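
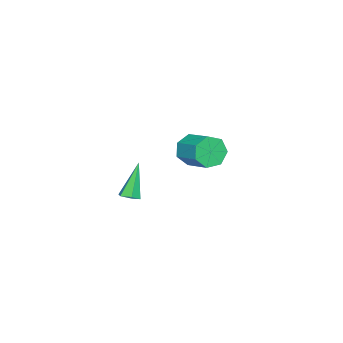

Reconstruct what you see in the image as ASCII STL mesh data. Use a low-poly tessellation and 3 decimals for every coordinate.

solid 
facet normal 0.481 -0.001 -0.877
outer loop
vertex 4.243 1.371 2.491
vertex 3.793 1.618 2.244
vertex 4.206 1.94 2.47
endloop
endfacet
facet normal 0.740 0.073 0.668
outer loop
vertex 4.243 1.371 2.491
vertex 4.206 1.94 2.47
vertex 2.787 1.622 4.076
endloop
endfacet
facet normal 0.481 -0.002 -0.877
outer loop
vertex 4.206 1.94 2.47
vertex 3.793 1.618 2.244
vertex 3.755 2.187 2.222
endloop
endfacet
facet normal 0.259 0.878 0.403
outer loop
vertex 4.206 1.94 2.47
vertex 3.755 2.187 2.222
vertex 2.787 1.622 4.076
endloop
endfacet
facet normal 0.481 -0.002 -0.877
outer loop
vertex 3.755 2.187 2.222
vertex 3.793 1.618 2.244
vertex 3.342 1.865 1.996
endloop
endfacet
facet normal -0.592 0.804 -0.064
outer loop
vertex 3.755 2.187 2.222
vertex 3.342 1.865 1.996
vertex 2.787 1.622 4.076
endloop
endfacet
facet normal 0.481 -0.002 -0.877
outer loop
vertex 3.342 1.865 1.996
vertex 3.793 1.618 2.244
vertex 3.38 1.297 2.018
endloop
endfacet
facet normal -0.961 -0.075 -0.265
outer loop
vertex 3.342 1.865 1.996
vertex 3.38 1.297 2.018
vertex 2.787 1.622 4.076
endloop
endfacet
facet normal 0.481 -0.001 -0.877
outer loop
vertex 3.38 1.297 2.018
vertex 3.793 1.618 2.244
vertex 3.83 1.05 2.265
endloop
endfacet
facet normal -0.481 -0.877 -0.000
outer loop
vertex 3.38 1.297 2.018
vertex 3.83 1.05 2.265
vertex 2.787 1.622 4.076
endloop
endfacet
facet normal 0.481 -0.001 -0.877
outer loop
vertex 3.83 1.05 2.265
vertex 3.793 1.618 2.244
vertex 4.243 1.371 2.491
endloop
endfacet
facet normal 0.369 -0.804 0.467
outer loop
vertex 3.83 1.05 2.265
vertex 4.243 1.371 2.491
vertex 2.787 1.622 4.076
endloop
endfacet
facet normal -0.453 -0.809 -0.375
outer loop
vertex -2.62 1.637 0.77
vertex -3.213 1.59 1.586
vertex -3.373 2.082 0.719
endloop
endfacet
facet normal 0.238 0.296 -0.925
outer loop
vertex -2.62 1.637 0.77
vertex -3.373 2.082 0.719
vertex -1.814 3.077 1.438
endloop
endfacet
facet normal 0.237 0.296 -0.925
outer loop
vertex -1.814 3.077 1.438
vertex -3.373 2.082 0.719
vertex -2.568 3.522 1.387
endloop
endfacet
facet normal 0.452 0.809 0.375
outer loop
vertex -1.814 3.077 1.438
vertex -2.568 3.522 1.387
vertex -2.407 3.03 2.254
endloop
endfacet
facet normal -0.453 -0.809 -0.375
outer loop
vertex -3.373 2.082 0.719
vertex -3.213 1.59 1.586
vertex -4.006 2.157 1.321
endloop
endfacet
facet normal -0.523 0.582 -0.623
outer loop
vertex -3.373 2.082 0.719
vertex -4.006 2.157 1.321
vertex -2.568 3.522 1.387
endloop
endfacet
facet normal -0.524 0.582 -0.622
outer loop
vertex -2.568 3.522 1.387
vertex -4.006 2.157 1.321
vertex -3.2 3.597 1.989
endloop
endfacet
facet normal 0.453 0.809 0.375
outer loop
vertex -2.568 3.522 1.387
vertex -3.2 3.597 1.989
vertex -2.407 3.03 2.254
endloop
endfacet
facet normal -0.453 -0.809 -0.375
outer loop
vertex -4.006 2.157 1.321
vertex -3.213 1.59 1.586
vertex -4.041 1.805 2.122
endloop
endfacet
facet normal -0.891 0.429 0.150
outer loop
vertex -4.006 2.157 1.321
vertex -4.041 1.805 2.122
vertex -3.2 3.597 1.989
endloop
endfacet
facet normal -0.891 0.429 0.149
outer loop
vertex -3.2 3.597 1.989
vertex -4.041 1.805 2.122
vertex -3.236 3.244 2.79
endloop
endfacet
facet normal 0.452 0.808 0.377
outer loop
vertex -3.2 3.597 1.989
vertex -3.236 3.244 2.79
vertex -2.407 3.03 2.254
endloop
endfacet
facet normal -0.453 -0.809 -0.375
outer loop
vertex -4.041 1.805 2.122
vertex -3.213 1.59 1.586
vertex -3.453 1.291 2.52
endloop
endfacet
facet normal -0.587 -0.046 0.808
outer loop
vertex -4.041 1.805 2.122
vertex -3.453 1.291 2.52
vertex -3.236 3.244 2.79
endloop
endfacet
facet normal -0.587 -0.047 0.808
outer loop
vertex -3.236 3.244 2.79
vertex -3.453 1.291 2.52
vertex -2.647 2.731 3.188
endloop
endfacet
facet normal 0.452 0.810 0.375
outer loop
vertex -3.236 3.244 2.79
vertex -2.647 2.731 3.188
vertex -2.407 3.03 2.254
endloop
endfacet
facet normal -0.452 -0.809 -0.375
outer loop
vertex -3.453 1.291 2.52
vertex -3.213 1.59 1.586
vertex -2.684 1.003 2.215
endloop
endfacet
facet normal 0.158 -0.487 0.859
outer loop
vertex -3.453 1.291 2.52
vertex -2.684 1.003 2.215
vertex -2.647 2.731 3.188
endloop
endfacet
facet normal 0.158 -0.487 0.859
outer loop
vertex -2.647 2.731 3.188
vertex -2.684 1.003 2.215
vertex -1.878 2.443 2.883
endloop
endfacet
facet normal 0.452 0.809 0.375
outer loop
vertex -2.647 2.731 3.188
vertex -1.878 2.443 2.883
vertex -2.407 3.03 2.254
endloop
endfacet
facet normal -0.452 -0.809 -0.375
outer loop
vertex -2.684 1.003 2.215
vertex -3.213 1.59 1.586
vertex -2.313 1.157 1.436
endloop
endfacet
facet normal 0.785 -0.561 0.263
outer loop
vertex -2.684 1.003 2.215
vertex -2.313 1.157 1.436
vertex -1.878 2.443 2.883
endloop
endfacet
facet normal 0.785 -0.561 0.262
outer loop
vertex -1.878 2.443 2.883
vertex -2.313 1.157 1.436
vertex -1.508 2.597 2.104
endloop
endfacet
facet normal 0.452 0.809 0.375
outer loop
vertex -1.878 2.443 2.883
vertex -1.508 2.597 2.104
vertex -2.407 3.03 2.254
endloop
endfacet
facet normal -0.452 -0.809 -0.375
outer loop
vertex -2.313 1.157 1.436
vertex -3.213 1.59 1.586
vertex -2.62 1.637 0.77
endloop
endfacet
facet normal 0.820 -0.212 -0.531
outer loop
vertex -2.313 1.157 1.436
vertex -2.62 1.637 0.77
vertex -1.508 2.597 2.104
endloop
endfacet
facet normal 0.820 -0.213 -0.531
outer loop
vertex -1.508 2.597 2.104
vertex -2.62 1.637 0.77
vertex -1.814 3.077 1.438
endloop
endfacet
facet normal 0.452 0.809 0.375
outer loop
vertex -1.508 2.597 2.104
vertex -1.814 3.077 1.438
vertex -2.407 3.03 2.254
endloop
endfacet

endsolid


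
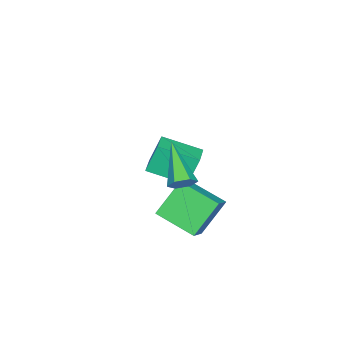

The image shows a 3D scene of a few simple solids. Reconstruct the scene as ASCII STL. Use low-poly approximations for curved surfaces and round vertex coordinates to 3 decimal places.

solid 
facet normal 0.644 0.541 -0.541
outer loop
vertex 2.646 1.95 -0.201
vertex 2.306 2.437 -0.119
vertex 2.743 2.307 0.271
endloop
endfacet
facet normal 0.571 -0.707 0.417
outer loop
vertex 2.646 1.95 -0.201
vertex 2.743 2.307 0.271
vertex 0.954 1.303 1.019
endloop
endfacet
facet normal 0.644 0.540 -0.542
outer loop
vertex 2.743 2.307 0.271
vertex 2.306 2.437 -0.119
vertex 2.403 2.795 0.353
endloop
endfacet
facet normal 0.344 0.083 0.935
outer loop
vertex 2.743 2.307 0.271
vertex 2.403 2.795 0.353
vertex 0.954 1.303 1.019
endloop
endfacet
facet normal 0.643 0.540 -0.542
outer loop
vertex 2.403 2.795 0.353
vertex 2.306 2.437 -0.119
vertex 1.966 2.925 -0.036
endloop
endfacet
facet normal -0.381 0.659 0.648
outer loop
vertex 2.403 2.795 0.353
vertex 1.966 2.925 -0.036
vertex 0.954 1.303 1.019
endloop
endfacet
facet normal 0.644 0.541 -0.541
outer loop
vertex 1.966 2.925 -0.036
vertex 2.306 2.437 -0.119
vertex 1.869 2.568 -0.508
endloop
endfacet
facet normal -0.881 0.447 -0.157
outer loop
vertex 1.966 2.925 -0.036
vertex 1.869 2.568 -0.508
vertex 0.954 1.303 1.019
endloop
endfacet
facet normal 0.644 0.540 -0.542
outer loop
vertex 1.869 2.568 -0.508
vertex 2.306 2.437 -0.119
vertex 2.208 2.08 -0.591
endloop
endfacet
facet normal -0.655 -0.340 -0.675
outer loop
vertex 1.869 2.568 -0.508
vertex 2.208 2.08 -0.591
vertex 0.954 1.303 1.019
endloop
endfacet
facet normal 0.643 0.540 -0.542
outer loop
vertex 2.208 2.08 -0.591
vertex 2.306 2.437 -0.119
vertex 2.646 1.95 -0.201
endloop
endfacet
facet normal 0.072 -0.919 -0.387
outer loop
vertex 2.208 2.08 -0.591
vertex 2.646 1.95 -0.201
vertex 0.954 1.303 1.019
endloop
endfacet
facet normal -0.935 -0.307 -0.180
outer loop
vertex -3.471 -1.327 -2.633
vertex -3.917 0.379 -3.224
vertex -3.079 -1.706 -4.02
endloop
endfacet
facet normal 0.240 -0.917 0.318
outer loop
vertex -2.023 -1.359 -3.816
vertex -3.471 -1.327 -2.633
vertex -3.079 -1.706 -4.02
endloop
endfacet
facet normal -0.935 -0.307 -0.181
outer loop
vertex -3.079 -1.706 -4.02
vertex -3.917 0.379 -3.224
vertex -3.525 0.001 -4.611
endloop
endfacet
facet normal 0.263 -0.254 -0.931
outer loop
vertex -3.525 0.001 -4.611
vertex -2.023 -1.359 -3.816
vertex -3.079 -1.706 -4.02
endloop
endfacet
facet normal -0.263 0.254 0.931
outer loop
vertex -3.471 -1.327 -2.633
vertex -2.861 0.726 -3.02
vertex -3.917 0.379 -3.224
endloop
endfacet
facet normal 0.239 -0.918 0.318
outer loop
vertex -2.415 -0.981 -2.429
vertex -3.471 -1.327 -2.633
vertex -2.023 -1.359 -3.816
endloop
endfacet
facet normal -0.263 0.254 0.931
outer loop
vertex -2.415 -0.981 -2.429
vertex -2.861 0.726 -3.02
vertex -3.471 -1.327 -2.633
endloop
endfacet
facet normal -0.240 0.917 -0.318
outer loop
vertex -3.917 0.379 -3.224
vertex -2.861 0.726 -3.02
vertex -3.525 0.001 -4.611
endloop
endfacet
facet normal 0.263 -0.254 -0.931
outer loop
vertex -2.469 0.347 -4.407
vertex -2.023 -1.359 -3.816
vertex -3.525 0.001 -4.611
endloop
endfacet
facet normal -0.239 0.917 -0.318
outer loop
vertex -3.525 0.001 -4.611
vertex -2.861 0.726 -3.02
vertex -2.469 0.347 -4.407
endloop
endfacet
facet normal 0.934 0.307 0.180
outer loop
vertex -2.469 0.347 -4.407
vertex -2.415 -0.981 -2.429
vertex -2.023 -1.359 -3.816
endloop
endfacet
facet normal 0.935 0.307 0.180
outer loop
vertex -2.861 0.726 -3.02
vertex -2.415 -0.981 -2.429
vertex -2.469 0.347 -4.407
endloop
endfacet
facet normal -0.816 -0.114 -0.566
outer loop
vertex -0.495 1.323 -2.341
vertex -0.327 3.067 -2.933
vertex 0.543 0.753 -3.723
endloop
endfacet
facet normal -0.091 -0.943 0.321
outer loop
vertex 1.547 0.893 -3.027
vertex -0.495 1.323 -2.341
vertex 0.543 0.753 -3.723
endloop
endfacet
facet normal -0.817 -0.114 -0.566
outer loop
vertex 0.543 0.753 -3.723
vertex -0.327 3.067 -2.933
vertex 0.711 2.498 -4.316
endloop
endfacet
facet normal 0.570 -0.313 -0.760
outer loop
vertex 0.711 2.498 -4.316
vertex 1.547 0.893 -3.027
vertex 0.543 0.753 -3.723
endloop
endfacet
facet normal -0.570 0.313 0.760
outer loop
vertex -0.495 1.323 -2.341
vertex 0.677 3.207 -2.237
vertex -0.327 3.067 -2.933
endloop
endfacet
facet normal -0.091 -0.943 0.320
outer loop
vertex 0.509 1.462 -1.644
vertex -0.495 1.323 -2.341
vertex 1.547 0.893 -3.027
endloop
endfacet
facet normal -0.570 0.313 0.759
outer loop
vertex 0.509 1.462 -1.644
vertex 0.677 3.207 -2.237
vertex -0.495 1.323 -2.341
endloop
endfacet
facet normal 0.090 0.943 -0.320
outer loop
vertex -0.327 3.067 -2.933
vertex 0.677 3.207 -2.237
vertex 0.711 2.498 -4.316
endloop
endfacet
facet normal 0.571 -0.313 -0.759
outer loop
vertex 1.715 2.637 -3.619
vertex 1.547 0.893 -3.027
vertex 0.711 2.498 -4.316
endloop
endfacet
facet normal 0.092 0.943 -0.320
outer loop
vertex 0.711 2.498 -4.316
vertex 0.677 3.207 -2.237
vertex 1.715 2.637 -3.619
endloop
endfacet
facet normal 0.816 0.114 0.566
outer loop
vertex 1.715 2.637 -3.619
vertex 0.509 1.462 -1.644
vertex 1.547 0.893 -3.027
endloop
endfacet
facet normal 0.816 0.114 0.566
outer loop
vertex 0.677 3.207 -2.237
vertex 0.509 1.462 -1.644
vertex 1.715 2.637 -3.619
endloop
endfacet

endsolid


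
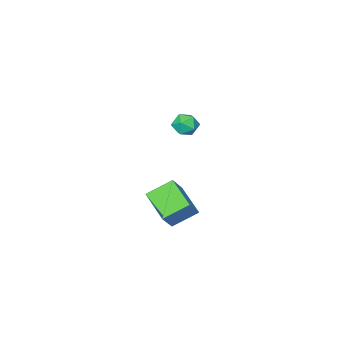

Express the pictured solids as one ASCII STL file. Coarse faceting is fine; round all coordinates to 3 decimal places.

solid 
facet normal -0.613 -0.199 -0.764
outer loop
vertex -3.12 1.273 -1.899
vertex -2.781 2.819 -2.573
vertex -2.049 0.725 -2.616
endloop
endfacet
facet normal -0.197 -0.899 0.392
outer loop
vertex -1.319 0.961 -1.707
vertex -3.12 1.273 -1.899
vertex -2.049 0.725 -2.616
endloop
endfacet
facet normal -0.613 -0.199 -0.764
outer loop
vertex -2.049 0.725 -2.616
vertex -2.781 2.819 -2.573
vertex -1.71 2.271 -3.29
endloop
endfacet
facet normal 0.765 -0.391 -0.512
outer loop
vertex -1.71 2.271 -3.29
vertex -1.319 0.961 -1.707
vertex -2.049 0.725 -2.616
endloop
endfacet
facet normal -0.765 0.391 0.512
outer loop
vertex -3.12 1.273 -1.899
vertex -2.051 3.055 -1.664
vertex -2.781 2.819 -2.573
endloop
endfacet
facet normal -0.197 -0.899 0.392
outer loop
vertex -2.39 1.509 -0.99
vertex -3.12 1.273 -1.899
vertex -1.319 0.961 -1.707
endloop
endfacet
facet normal -0.765 0.391 0.512
outer loop
vertex -2.39 1.509 -0.99
vertex -2.051 3.055 -1.664
vertex -3.12 1.273 -1.899
endloop
endfacet
facet normal 0.197 0.899 -0.392
outer loop
vertex -2.781 2.819 -2.573
vertex -2.051 3.055 -1.664
vertex -1.71 2.271 -3.29
endloop
endfacet
facet normal 0.765 -0.391 -0.512
outer loop
vertex -0.98 2.507 -2.381
vertex -1.319 0.961 -1.707
vertex -1.71 2.271 -3.29
endloop
endfacet
facet normal 0.197 0.899 -0.392
outer loop
vertex -1.71 2.271 -3.29
vertex -2.051 3.055 -1.664
vertex -0.98 2.507 -2.381
endloop
endfacet
facet normal 0.613 0.199 0.764
outer loop
vertex -0.98 2.507 -2.381
vertex -2.39 1.509 -0.99
vertex -1.319 0.961 -1.707
endloop
endfacet
facet normal 0.613 0.199 0.764
outer loop
vertex -2.051 3.055 -1.664
vertex -2.39 1.509 -0.99
vertex -0.98 2.507 -2.381
endloop
endfacet
facet normal 0.199 0.773 0.602
outer loop
vertex -1.843 3.568 3.349
vertex -2.083 3.235 3.856
vertex -1.45 3.189 3.706
endloop
endfacet
facet normal 0.663 0.746 0.062
outer loop
vertex -1.843 3.568 3.349
vertex -1.45 3.189 3.706
vertex -1.396 3.195 3.056
endloop
endfacet
facet normal 0.293 0.783 -0.549
outer loop
vertex -1.843 3.568 3.349
vertex -1.396 3.195 3.056
vertex -1.996 3.244 2.805
endloop
endfacet
facet normal -0.398 0.833 -0.384
outer loop
vertex -1.843 3.568 3.349
vertex -1.996 3.244 2.805
vertex -2.42 3.269 3.299
endloop
endfacet
facet normal -0.457 0.827 0.327
outer loop
vertex -1.843 3.568 3.349
vertex -2.42 3.269 3.299
vertex -2.083 3.235 3.856
endloop
endfacet
facet normal 0.990 0.111 0.083
outer loop
vertex -1.396 3.195 3.056
vertex -1.45 3.189 3.706
vertex -1.36 2.631 3.381
endloop
endfacet
facet normal 0.238 0.155 0.959
outer loop
vertex -1.45 3.189 3.706
vertex -2.083 3.235 3.856
vertex -1.784 2.656 3.875
endloop
endfacet
facet normal -0.823 0.243 0.513
outer loop
vertex -2.083 3.235 3.856
vertex -2.42 3.269 3.299
vertex -2.384 2.705 3.624
endloop
endfacet
facet normal -0.728 0.254 -0.637
outer loop
vertex -2.42 3.269 3.299
vertex -1.996 3.244 2.805
vertex -2.33 2.711 2.974
endloop
endfacet
facet normal 0.392 0.173 -0.904
outer loop
vertex -1.996 3.244 2.805
vertex -1.396 3.195 3.056
vertex -1.697 2.665 2.824
endloop
endfacet
facet normal 0.398 -0.833 0.384
outer loop
vertex -1.937 2.332 3.331
vertex -1.36 2.631 3.381
vertex -1.784 2.656 3.875
endloop
endfacet
facet normal -0.293 -0.783 0.549
outer loop
vertex -1.937 2.332 3.331
vertex -1.784 2.656 3.875
vertex -2.384 2.705 3.624
endloop
endfacet
facet normal -0.663 -0.746 -0.062
outer loop
vertex -1.937 2.332 3.331
vertex -2.384 2.705 3.624
vertex -2.33 2.711 2.974
endloop
endfacet
facet normal -0.199 -0.773 -0.602
outer loop
vertex -1.937 2.332 3.331
vertex -2.33 2.711 2.974
vertex -1.697 2.665 2.824
endloop
endfacet
facet normal 0.457 -0.827 -0.327
outer loop
vertex -1.937 2.332 3.331
vertex -1.697 2.665 2.824
vertex -1.36 2.631 3.381
endloop
endfacet
facet normal 0.728 -0.254 0.637
outer loop
vertex -1.784 2.656 3.875
vertex -1.36 2.631 3.381
vertex -1.45 3.189 3.706
endloop
endfacet
facet normal -0.392 -0.173 0.904
outer loop
vertex -2.384 2.705 3.624
vertex -1.784 2.656 3.875
vertex -2.083 3.235 3.856
endloop
endfacet
facet normal -0.990 -0.111 -0.083
outer loop
vertex -2.33 2.711 2.974
vertex -2.384 2.705 3.624
vertex -2.42 3.269 3.299
endloop
endfacet
facet normal -0.238 -0.155 -0.959
outer loop
vertex -1.697 2.665 2.824
vertex -2.33 2.711 2.974
vertex -1.996 3.244 2.805
endloop
endfacet
facet normal 0.823 -0.243 -0.513
outer loop
vertex -1.36 2.631 3.381
vertex -1.697 2.665 2.824
vertex -1.396 3.195 3.056
endloop
endfacet

endsolid


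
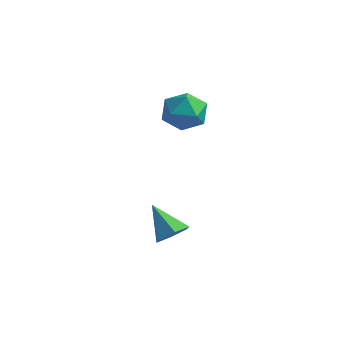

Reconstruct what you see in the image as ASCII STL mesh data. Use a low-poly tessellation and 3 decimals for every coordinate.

solid 
facet normal 0.108 0.943 0.314
outer loop
vertex -2.995 0.144 1.564
vertex -3.369 -0.166 2.625
vertex -2.231 -0.212 2.371
endloop
endfacet
facet normal 0.579 0.790 -0.200
outer loop
vertex -2.995 0.144 1.564
vertex -2.231 -0.212 2.371
vertex -2.122 -0.571 1.266
endloop
endfacet
facet normal 0.216 0.588 -0.780
outer loop
vertex -2.995 0.144 1.564
vertex -2.122 -0.571 1.266
vertex -3.193 -0.747 0.837
endloop
endfacet
facet normal -0.480 0.616 -0.624
outer loop
vertex -2.995 0.144 1.564
vertex -3.193 -0.747 0.837
vertex -3.964 -0.497 1.677
endloop
endfacet
facet normal -0.547 0.836 0.051
outer loop
vertex -2.995 0.144 1.564
vertex -3.964 -0.497 1.677
vertex -3.369 -0.166 2.625
endloop
endfacet
facet normal 0.971 0.237 0.019
outer loop
vertex -2.122 -0.571 1.266
vertex -2.231 -0.212 2.371
vertex -1.956 -1.323 2.143
endloop
endfacet
facet normal 0.209 0.484 0.850
outer loop
vertex -2.231 -0.212 2.371
vertex -3.369 -0.166 2.625
vertex -2.727 -1.073 2.983
endloop
endfacet
facet normal -0.850 0.309 0.426
outer loop
vertex -3.369 -0.166 2.625
vertex -3.964 -0.497 1.677
vertex -3.798 -1.249 2.554
endloop
endfacet
facet normal -0.743 -0.047 -0.668
outer loop
vertex -3.964 -0.497 1.677
vertex -3.193 -0.747 0.837
vertex -3.689 -1.608 1.449
endloop
endfacet
facet normal 0.383 -0.092 -0.919
outer loop
vertex -3.193 -0.747 0.837
vertex -2.122 -0.571 1.266
vertex -2.551 -1.654 1.195
endloop
endfacet
facet normal 0.480 -0.616 0.624
outer loop
vertex -2.925 -1.964 2.256
vertex -1.956 -1.323 2.143
vertex -2.727 -1.073 2.983
endloop
endfacet
facet normal -0.216 -0.588 0.780
outer loop
vertex -2.925 -1.964 2.256
vertex -2.727 -1.073 2.983
vertex -3.798 -1.249 2.554
endloop
endfacet
facet normal -0.579 -0.790 0.200
outer loop
vertex -2.925 -1.964 2.256
vertex -3.798 -1.249 2.554
vertex -3.689 -1.608 1.449
endloop
endfacet
facet normal -0.108 -0.943 -0.314
outer loop
vertex -2.925 -1.964 2.256
vertex -3.689 -1.608 1.449
vertex -2.551 -1.654 1.195
endloop
endfacet
facet normal 0.547 -0.836 -0.051
outer loop
vertex -2.925 -1.964 2.256
vertex -2.551 -1.654 1.195
vertex -1.956 -1.323 2.143
endloop
endfacet
facet normal 0.743 0.047 0.668
outer loop
vertex -2.727 -1.073 2.983
vertex -1.956 -1.323 2.143
vertex -2.231 -0.212 2.371
endloop
endfacet
facet normal -0.383 0.092 0.919
outer loop
vertex -3.798 -1.249 2.554
vertex -2.727 -1.073 2.983
vertex -3.369 -0.166 2.625
endloop
endfacet
facet normal -0.971 -0.237 -0.019
outer loop
vertex -3.689 -1.608 1.449
vertex -3.798 -1.249 2.554
vertex -3.964 -0.497 1.677
endloop
endfacet
facet normal -0.209 -0.484 -0.850
outer loop
vertex -2.551 -1.654 1.195
vertex -3.689 -1.608 1.449
vertex -3.193 -0.747 0.837
endloop
endfacet
facet normal 0.850 -0.309 -0.426
outer loop
vertex -1.956 -1.323 2.143
vertex -2.551 -1.654 1.195
vertex -2.122 -0.571 1.266
endloop
endfacet
facet normal 0.724 -0.127 -0.678
outer loop
vertex -0.573 -3.634 -3.276
vertex -1.146 -4.058 -3.809
vertex -1.05 -3.175 -3.872
endloop
endfacet
facet normal 0.123 0.831 0.542
outer loop
vertex -0.573 -3.634 -3.276
vertex -1.05 -3.175 -3.872
vertex -2.494 -3.822 -2.551
endloop
endfacet
facet normal 0.725 -0.127 -0.677
outer loop
vertex -1.05 -3.175 -3.872
vertex -1.146 -4.058 -3.809
vertex -1.622 -3.599 -4.405
endloop
endfacet
facet normal -0.506 0.852 -0.135
outer loop
vertex -1.05 -3.175 -3.872
vertex -1.622 -3.599 -4.405
vertex -2.494 -3.822 -2.551
endloop
endfacet
facet normal 0.725 -0.126 -0.677
outer loop
vertex -1.622 -3.599 -4.405
vertex -1.146 -4.058 -3.809
vertex -1.718 -4.482 -4.343
endloop
endfacet
facet normal -0.906 0.069 -0.418
outer loop
vertex -1.622 -3.599 -4.405
vertex -1.718 -4.482 -4.343
vertex -2.494 -3.822 -2.551
endloop
endfacet
facet normal 0.725 -0.127 -0.677
outer loop
vertex -1.718 -4.482 -4.343
vertex -1.146 -4.058 -3.809
vertex -1.242 -4.94 -3.747
endloop
endfacet
facet normal -0.678 -0.735 -0.023
outer loop
vertex -1.718 -4.482 -4.343
vertex -1.242 -4.94 -3.747
vertex -2.494 -3.822 -2.551
endloop
endfacet
facet normal 0.725 -0.126 -0.677
outer loop
vertex -1.242 -4.94 -3.747
vertex -1.146 -4.058 -3.809
vertex -0.669 -4.516 -3.213
endloop
endfacet
facet normal -0.050 -0.755 0.654
outer loop
vertex -1.242 -4.94 -3.747
vertex -0.669 -4.516 -3.213
vertex -2.494 -3.822 -2.551
endloop
endfacet
facet normal 0.724 -0.127 -0.678
outer loop
vertex -0.669 -4.516 -3.213
vertex -1.146 -4.058 -3.809
vertex -0.573 -3.634 -3.276
endloop
endfacet
facet normal 0.350 0.029 0.936
outer loop
vertex -0.669 -4.516 -3.213
vertex -0.573 -3.634 -3.276
vertex -2.494 -3.822 -2.551
endloop
endfacet

endsolid


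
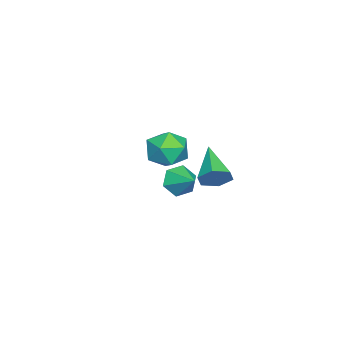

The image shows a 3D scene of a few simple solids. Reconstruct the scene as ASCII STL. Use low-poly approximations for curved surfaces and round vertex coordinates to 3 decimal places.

solid 
facet normal 0.779 0.408 -0.476
outer loop
vertex -1.106 -0.422 0.922
vertex -1.556 -0.404 0.201
vertex -1.578 0.259 0.733
endloop
endfacet
facet normal 0.021 0.281 0.959
outer loop
vertex -1.106 -0.422 0.922
vertex -1.578 0.259 0.733
vertex -3.224 -1.276 1.219
endloop
endfacet
facet normal 0.779 0.408 -0.476
outer loop
vertex -1.578 0.259 0.733
vertex -1.556 -0.404 0.201
vertex -2.028 0.278 0.012
endloop
endfacet
facet normal -0.570 0.731 0.375
outer loop
vertex -1.578 0.259 0.733
vertex -2.028 0.278 0.012
vertex -3.224 -1.276 1.219
endloop
endfacet
facet normal 0.779 0.408 -0.476
outer loop
vertex -2.028 0.278 0.012
vertex -1.556 -0.404 0.201
vertex -2.006 -0.385 -0.52
endloop
endfacet
facet normal -0.845 0.317 -0.430
outer loop
vertex -2.028 0.278 0.012
vertex -2.006 -0.385 -0.52
vertex -3.224 -1.276 1.219
endloop
endfacet
facet normal 0.779 0.408 -0.476
outer loop
vertex -2.006 -0.385 -0.52
vertex -1.556 -0.404 0.201
vertex -1.534 -1.066 -0.331
endloop
endfacet
facet normal -0.528 -0.546 -0.650
outer loop
vertex -2.006 -0.385 -0.52
vertex -1.534 -1.066 -0.331
vertex -3.224 -1.276 1.219
endloop
endfacet
facet normal 0.780 0.408 -0.475
outer loop
vertex -1.534 -1.066 -0.331
vertex -1.556 -0.404 0.201
vertex -1.084 -1.085 0.391
endloop
endfacet
facet normal 0.063 -0.996 -0.066
outer loop
vertex -1.534 -1.066 -0.331
vertex -1.084 -1.085 0.391
vertex -3.224 -1.276 1.219
endloop
endfacet
facet normal 0.779 0.407 -0.476
outer loop
vertex -1.084 -1.085 0.391
vertex -1.556 -0.404 0.201
vertex -1.106 -0.422 0.922
endloop
endfacet
facet normal 0.338 -0.581 0.740
outer loop
vertex -1.084 -1.085 0.391
vertex -1.106 -0.422 0.922
vertex -3.224 -1.276 1.219
endloop
endfacet
facet normal -0.263 0.958 0.112
outer loop
vertex -3.927 -2.487 -0.136
vertex -4.474 -2.752 0.848
vertex -3.358 -2.448 0.871
endloop
endfacet
facet normal 0.358 0.903 -0.237
outer loop
vertex -3.927 -2.487 -0.136
vertex -3.358 -2.448 0.871
vertex -2.847 -2.896 -0.065
endloop
endfacet
facet normal 0.248 0.512 -0.823
outer loop
vertex -3.927 -2.487 -0.136
vertex -2.847 -2.896 -0.065
vertex -3.647 -3.476 -0.667
endloop
endfacet
facet normal -0.441 0.324 -0.837
outer loop
vertex -3.927 -2.487 -0.136
vertex -3.647 -3.476 -0.667
vertex -4.653 -3.387 -0.102
endloop
endfacet
facet normal -0.757 0.601 -0.259
outer loop
vertex -3.927 -2.487 -0.136
vertex -4.653 -3.387 -0.102
vertex -4.474 -2.752 0.848
endloop
endfacet
facet normal 0.815 0.550 0.182
outer loop
vertex -2.847 -2.896 -0.065
vertex -3.358 -2.448 0.871
vertex -2.727 -3.413 0.962
endloop
endfacet
facet normal -0.189 0.639 0.745
outer loop
vertex -3.358 -2.448 0.871
vertex -4.474 -2.752 0.848
vertex -3.733 -3.324 1.527
endloop
endfacet
facet normal -0.987 0.060 0.146
outer loop
vertex -4.474 -2.752 0.848
vertex -4.653 -3.387 -0.102
vertex -4.533 -3.904 0.925
endloop
endfacet
facet normal -0.477 -0.387 -0.789
outer loop
vertex -4.653 -3.387 -0.102
vertex -3.647 -3.476 -0.667
vertex -4.022 -4.352 -0.011
endloop
endfacet
facet normal 0.637 -0.084 -0.766
outer loop
vertex -3.647 -3.476 -0.667
vertex -2.847 -2.896 -0.065
vertex -2.906 -4.048 0.012
endloop
endfacet
facet normal 0.441 -0.324 0.837
outer loop
vertex -3.453 -4.313 0.996
vertex -2.727 -3.413 0.962
vertex -3.733 -3.324 1.527
endloop
endfacet
facet normal -0.248 -0.512 0.823
outer loop
vertex -3.453 -4.313 0.996
vertex -3.733 -3.324 1.527
vertex -4.533 -3.904 0.925
endloop
endfacet
facet normal -0.358 -0.903 0.237
outer loop
vertex -3.453 -4.313 0.996
vertex -4.533 -3.904 0.925
vertex -4.022 -4.352 -0.011
endloop
endfacet
facet normal 0.263 -0.958 -0.112
outer loop
vertex -3.453 -4.313 0.996
vertex -4.022 -4.352 -0.011
vertex -2.906 -4.048 0.012
endloop
endfacet
facet normal 0.757 -0.601 0.259
outer loop
vertex -3.453 -4.313 0.996
vertex -2.906 -4.048 0.012
vertex -2.727 -3.413 0.962
endloop
endfacet
facet normal 0.477 0.387 0.789
outer loop
vertex -3.733 -3.324 1.527
vertex -2.727 -3.413 0.962
vertex -3.358 -2.448 0.871
endloop
endfacet
facet normal -0.637 0.084 0.766
outer loop
vertex -4.533 -3.904 0.925
vertex -3.733 -3.324 1.527
vertex -4.474 -2.752 0.848
endloop
endfacet
facet normal -0.815 -0.550 -0.182
outer loop
vertex -4.022 -4.352 -0.011
vertex -4.533 -3.904 0.925
vertex -4.653 -3.387 -0.102
endloop
endfacet
facet normal 0.189 -0.639 -0.745
outer loop
vertex -2.906 -4.048 0.012
vertex -4.022 -4.352 -0.011
vertex -3.647 -3.476 -0.667
endloop
endfacet
facet normal 0.987 -0.060 -0.146
outer loop
vertex -2.727 -3.413 0.962
vertex -2.906 -4.048 0.012
vertex -2.847 -2.896 -0.065
endloop
endfacet
facet normal -0.555 -0.710 -0.433
outer loop
vertex 2.505 -0.841 1.248
vertex 2.002 -0.858 1.921
vertex 1.833 -0.338 1.284
endloop
endfacet
facet normal 0.472 0.671 -0.572
outer loop
vertex 2.505 -0.841 1.248
vertex 1.833 -0.338 1.284
vertex 2.718 0.058 2.479
endloop
endfacet
facet normal -0.554 -0.711 -0.433
outer loop
vertex 1.833 -0.338 1.284
vertex 2.002 -0.858 1.921
vertex 1.33 -0.355 1.956
endloop
endfacet
facet normal -0.230 0.962 -0.148
outer loop
vertex 1.833 -0.338 1.284
vertex 1.33 -0.355 1.956
vertex 2.718 0.058 2.479
endloop
endfacet
facet normal -0.555 -0.711 -0.432
outer loop
vertex 1.33 -0.355 1.956
vertex 2.002 -0.858 1.921
vertex 1.499 -0.875 2.594
endloop
endfacet
facet normal -0.430 0.641 0.636
outer loop
vertex 1.33 -0.355 1.956
vertex 1.499 -0.875 2.594
vertex 2.718 0.058 2.479
endloop
endfacet
facet normal -0.556 -0.710 -0.433
outer loop
vertex 1.499 -0.875 2.594
vertex 2.002 -0.858 1.921
vertex 2.171 -1.379 2.558
endloop
endfacet
facet normal 0.074 0.027 0.997
outer loop
vertex 1.499 -0.875 2.594
vertex 2.171 -1.379 2.558
vertex 2.718 0.058 2.479
endloop
endfacet
facet normal -0.555 -0.710 -0.434
outer loop
vertex 2.171 -1.379 2.558
vertex 2.002 -0.858 1.921
vertex 2.674 -1.361 1.885
endloop
endfacet
facet normal 0.776 -0.264 0.573
outer loop
vertex 2.171 -1.379 2.558
vertex 2.674 -1.361 1.885
vertex 2.718 0.058 2.479
endloop
endfacet
facet normal -0.555 -0.710 -0.433
outer loop
vertex 2.674 -1.361 1.885
vertex 2.002 -0.858 1.921
vertex 2.505 -0.841 1.248
endloop
endfacet
facet normal 0.976 0.058 -0.211
outer loop
vertex 2.674 -1.361 1.885
vertex 2.505 -0.841 1.248
vertex 2.718 0.058 2.479
endloop
endfacet

endsolid


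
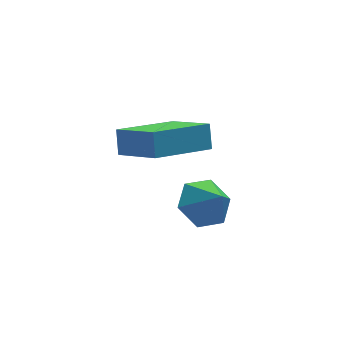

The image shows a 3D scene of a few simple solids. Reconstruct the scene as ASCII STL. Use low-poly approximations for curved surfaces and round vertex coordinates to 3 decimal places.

solid 
facet normal -0.271 0.610 -0.745
outer loop
vertex 1.216 0.444 -3.053
vertex 0.788 -0.247 -3.463
vertex 0.341 0.278 -2.87
endloop
endfacet
facet normal 0.139 0.306 0.942
outer loop
vertex 1.216 0.444 -3.053
vertex 0.341 0.278 -2.87
vertex 1.112 -0.973 -2.577
endloop
endfacet
facet normal -0.272 0.609 -0.745
outer loop
vertex 0.341 0.278 -2.87
vertex 0.788 -0.247 -3.463
vertex -0.087 -0.413 -3.279
endloop
endfacet
facet normal -0.550 -0.146 0.822
outer loop
vertex 0.341 0.278 -2.87
vertex -0.087 -0.413 -3.279
vertex 1.112 -0.973 -2.577
endloop
endfacet
facet normal -0.272 0.610 -0.744
outer loop
vertex -0.087 -0.413 -3.279
vertex 0.788 -0.247 -3.463
vertex 0.36 -0.938 -3.873
endloop
endfacet
facet normal -0.540 -0.790 0.292
outer loop
vertex -0.087 -0.413 -3.279
vertex 0.36 -0.938 -3.873
vertex 1.112 -0.973 -2.577
endloop
endfacet
facet normal -0.271 0.610 -0.745
outer loop
vertex 0.36 -0.938 -3.873
vertex 0.788 -0.247 -3.463
vertex 1.236 -0.772 -4.056
endloop
endfacet
facet normal 0.161 -0.980 -0.120
outer loop
vertex 0.36 -0.938 -3.873
vertex 1.236 -0.772 -4.056
vertex 1.112 -0.973 -2.577
endloop
endfacet
facet normal -0.272 0.609 -0.745
outer loop
vertex 1.236 -0.772 -4.056
vertex 0.788 -0.247 -3.463
vertex 1.664 -0.081 -3.647
endloop
endfacet
facet normal 0.850 -0.526 -0.000
outer loop
vertex 1.236 -0.772 -4.056
vertex 1.664 -0.081 -3.647
vertex 1.112 -0.973 -2.577
endloop
endfacet
facet normal -0.272 0.610 -0.744
outer loop
vertex 1.664 -0.081 -3.647
vertex 0.788 -0.247 -3.463
vertex 1.216 0.444 -3.053
endloop
endfacet
facet normal 0.840 0.117 0.530
outer loop
vertex 1.664 -0.081 -3.647
vertex 1.216 0.444 -3.053
vertex 1.112 -0.973 -2.577
endloop
endfacet
facet normal -0.897 -0.321 0.305
outer loop
vertex -0.959 -0.881 0.842
vertex -1.682 0.418 0.081
vertex -1.039 -1.357 0.106
endloop
endfacet
facet normal 0.433 -0.778 0.456
outer loop
vertex 0.862 -0.678 -0.541
vertex -0.959 -0.881 0.842
vertex -1.039 -1.357 0.106
endloop
endfacet
facet normal -0.897 -0.321 0.305
outer loop
vertex -1.039 -1.357 0.106
vertex -1.682 0.418 0.081
vertex -1.762 -0.058 -0.655
endloop
endfacet
facet normal -0.091 -0.541 -0.836
outer loop
vertex -1.762 -0.058 -0.655
vertex 0.862 -0.678 -0.541
vertex -1.039 -1.357 0.106
endloop
endfacet
facet normal 0.091 0.541 0.836
outer loop
vertex -0.959 -0.881 0.842
vertex 0.219 1.097 -0.566
vertex -1.682 0.418 0.081
endloop
endfacet
facet normal 0.433 -0.778 0.456
outer loop
vertex 0.942 -0.202 0.195
vertex -0.959 -0.881 0.842
vertex 0.862 -0.678 -0.541
endloop
endfacet
facet normal 0.091 0.541 0.836
outer loop
vertex 0.942 -0.202 0.195
vertex 0.219 1.097 -0.566
vertex -0.959 -0.881 0.842
endloop
endfacet
facet normal -0.433 0.778 -0.456
outer loop
vertex -1.682 0.418 0.081
vertex 0.219 1.097 -0.566
vertex -1.762 -0.058 -0.655
endloop
endfacet
facet normal -0.091 -0.541 -0.836
outer loop
vertex 0.139 0.621 -1.302
vertex 0.862 -0.678 -0.541
vertex -1.762 -0.058 -0.655
endloop
endfacet
facet normal -0.433 0.778 -0.456
outer loop
vertex -1.762 -0.058 -0.655
vertex 0.219 1.097 -0.566
vertex 0.139 0.621 -1.302
endloop
endfacet
facet normal 0.897 0.321 -0.305
outer loop
vertex 0.139 0.621 -1.302
vertex 0.942 -0.202 0.195
vertex 0.862 -0.678 -0.541
endloop
endfacet
facet normal 0.897 0.321 -0.305
outer loop
vertex 0.219 1.097 -0.566
vertex 0.942 -0.202 0.195
vertex 0.139 0.621 -1.302
endloop
endfacet

endsolid


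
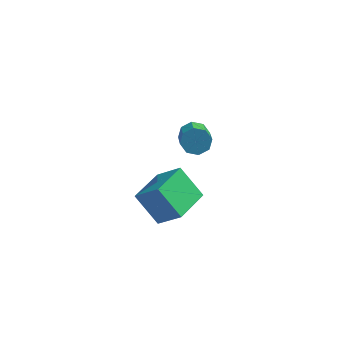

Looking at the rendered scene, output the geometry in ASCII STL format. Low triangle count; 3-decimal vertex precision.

solid 
facet normal -0.724 0.176 -0.667
outer loop
vertex 0.352 2.659 -3.141
vertex 0.832 4.319 -3.224
vertex 1.37 2.305 -4.338
endloop
endfacet
facet normal -0.278 -0.959 0.047
outer loop
vertex 2.368 2.061 -3.416
vertex 0.352 2.659 -3.141
vertex 1.37 2.305 -4.338
endloop
endfacet
facet normal -0.723 0.176 -0.668
outer loop
vertex 1.37 2.305 -4.338
vertex 0.832 4.319 -3.224
vertex 1.85 3.965 -4.42
endloop
endfacet
facet normal 0.633 -0.220 -0.743
outer loop
vertex 1.85 3.965 -4.42
vertex 2.368 2.061 -3.416
vertex 1.37 2.305 -4.338
endloop
endfacet
facet normal -0.632 0.220 0.743
outer loop
vertex 0.352 2.659 -3.141
vertex 1.83 4.075 -2.302
vertex 0.832 4.319 -3.224
endloop
endfacet
facet normal -0.278 -0.959 0.047
outer loop
vertex 1.35 2.415 -2.22
vertex 0.352 2.659 -3.141
vertex 2.368 2.061 -3.416
endloop
endfacet
facet normal -0.632 0.219 0.743
outer loop
vertex 1.35 2.415 -2.22
vertex 1.83 4.075 -2.302
vertex 0.352 2.659 -3.141
endloop
endfacet
facet normal 0.278 0.959 -0.047
outer loop
vertex 0.832 4.319 -3.224
vertex 1.83 4.075 -2.302
vertex 1.85 3.965 -4.42
endloop
endfacet
facet normal 0.632 -0.220 -0.743
outer loop
vertex 2.848 3.721 -3.499
vertex 2.368 2.061 -3.416
vertex 1.85 3.965 -4.42
endloop
endfacet
facet normal 0.278 0.959 -0.047
outer loop
vertex 1.85 3.965 -4.42
vertex 1.83 4.075 -2.302
vertex 2.848 3.721 -3.499
endloop
endfacet
facet normal 0.723 -0.176 0.668
outer loop
vertex 2.848 3.721 -3.499
vertex 1.35 2.415 -2.22
vertex 2.368 2.061 -3.416
endloop
endfacet
facet normal 0.724 -0.176 0.667
outer loop
vertex 1.83 4.075 -2.302
vertex 1.35 2.415 -2.22
vertex 2.848 3.721 -3.499
endloop
endfacet
facet normal -0.240 0.807 -0.539
outer loop
vertex 3.074 3.272 0.323
vertex 2.553 3.325 0.634
vertex 3.12 3.539 0.702
endloop
endfacet
facet normal 0.966 0.141 -0.217
outer loop
vertex 3.074 3.272 0.323
vertex 3.12 3.539 0.702
vertex 3.469 1.941 1.214
endloop
endfacet
facet normal 0.966 0.142 -0.217
outer loop
vertex 3.469 1.941 1.214
vertex 3.12 3.539 0.702
vertex 3.515 2.209 1.594
endloop
endfacet
facet normal 0.239 -0.807 0.540
outer loop
vertex 3.469 1.941 1.214
vertex 3.515 2.209 1.594
vertex 2.947 1.995 1.526
endloop
endfacet
facet normal -0.239 0.806 -0.541
outer loop
vertex 3.12 3.539 0.702
vertex 2.553 3.325 0.634
vertex 2.833 3.682 1.042
endloop
endfacet
facet normal 0.752 0.506 0.422
outer loop
vertex 3.12 3.539 0.702
vertex 2.833 3.682 1.042
vertex 3.515 2.209 1.594
endloop
endfacet
facet normal 0.751 0.506 0.423
outer loop
vertex 3.515 2.209 1.594
vertex 2.833 3.682 1.042
vertex 3.228 2.351 1.934
endloop
endfacet
facet normal 0.240 -0.807 0.539
outer loop
vertex 3.515 2.209 1.594
vertex 3.228 2.351 1.934
vertex 2.947 1.995 1.526
endloop
endfacet
facet normal -0.239 0.806 -0.541
outer loop
vertex 2.833 3.682 1.042
vertex 2.553 3.325 0.634
vertex 2.382 3.616 1.143
endloop
endfacet
facet normal 0.098 0.574 0.813
outer loop
vertex 2.833 3.682 1.042
vertex 2.382 3.616 1.143
vertex 3.228 2.351 1.934
endloop
endfacet
facet normal 0.098 0.574 0.813
outer loop
vertex 3.228 2.351 1.934
vertex 2.382 3.616 1.143
vertex 2.777 2.285 2.035
endloop
endfacet
facet normal 0.239 -0.807 0.540
outer loop
vertex 3.228 2.351 1.934
vertex 2.777 2.285 2.035
vertex 2.947 1.995 1.526
endloop
endfacet
facet normal -0.240 0.806 -0.541
outer loop
vertex 2.382 3.616 1.143
vertex 2.553 3.325 0.634
vertex 2.031 3.379 0.946
endloop
endfacet
facet normal -0.614 0.305 0.728
outer loop
vertex 2.382 3.616 1.143
vertex 2.031 3.379 0.946
vertex 2.777 2.285 2.035
endloop
endfacet
facet normal -0.615 0.304 0.727
outer loop
vertex 2.777 2.285 2.035
vertex 2.031 3.379 0.946
vertex 2.426 2.048 1.837
endloop
endfacet
facet normal 0.240 -0.807 0.540
outer loop
vertex 2.777 2.285 2.035
vertex 2.426 2.048 1.837
vertex 2.947 1.995 1.526
endloop
endfacet
facet normal -0.239 0.807 -0.540
outer loop
vertex 2.031 3.379 0.946
vertex 2.553 3.325 0.634
vertex 1.985 3.111 0.566
endloop
endfacet
facet normal -0.966 -0.142 0.217
outer loop
vertex 2.031 3.379 0.946
vertex 1.985 3.111 0.566
vertex 2.426 2.048 1.837
endloop
endfacet
facet normal -0.966 -0.141 0.217
outer loop
vertex 2.426 2.048 1.837
vertex 1.985 3.111 0.566
vertex 2.38 1.781 1.458
endloop
endfacet
facet normal 0.240 -0.807 0.539
outer loop
vertex 2.426 2.048 1.837
vertex 2.38 1.781 1.458
vertex 2.947 1.995 1.526
endloop
endfacet
facet normal -0.240 0.807 -0.539
outer loop
vertex 1.985 3.111 0.566
vertex 2.553 3.325 0.634
vertex 2.272 2.969 0.226
endloop
endfacet
facet normal -0.751 -0.507 -0.423
outer loop
vertex 1.985 3.111 0.566
vertex 2.272 2.969 0.226
vertex 2.38 1.781 1.458
endloop
endfacet
facet normal -0.752 -0.506 -0.422
outer loop
vertex 2.38 1.781 1.458
vertex 2.272 2.969 0.226
vertex 2.667 1.638 1.118
endloop
endfacet
facet normal 0.239 -0.806 0.541
outer loop
vertex 2.38 1.781 1.458
vertex 2.667 1.638 1.118
vertex 2.947 1.995 1.526
endloop
endfacet
facet normal -0.239 0.807 -0.540
outer loop
vertex 2.272 2.969 0.226
vertex 2.553 3.325 0.634
vertex 2.723 3.035 0.125
endloop
endfacet
facet normal -0.098 -0.574 -0.813
outer loop
vertex 2.272 2.969 0.226
vertex 2.723 3.035 0.125
vertex 2.667 1.638 1.118
endloop
endfacet
facet normal -0.098 -0.574 -0.813
outer loop
vertex 2.667 1.638 1.118
vertex 2.723 3.035 0.125
vertex 3.118 1.704 1.017
endloop
endfacet
facet normal 0.239 -0.806 0.541
outer loop
vertex 2.667 1.638 1.118
vertex 3.118 1.704 1.017
vertex 2.947 1.995 1.526
endloop
endfacet
facet normal -0.240 0.807 -0.540
outer loop
vertex 2.723 3.035 0.125
vertex 2.553 3.325 0.634
vertex 3.074 3.272 0.323
endloop
endfacet
facet normal 0.616 -0.304 -0.727
outer loop
vertex 2.723 3.035 0.125
vertex 3.074 3.272 0.323
vertex 3.118 1.704 1.017
endloop
endfacet
facet normal 0.614 -0.305 -0.728
outer loop
vertex 3.118 1.704 1.017
vertex 3.074 3.272 0.323
vertex 3.469 1.941 1.214
endloop
endfacet
facet normal 0.240 -0.806 0.541
outer loop
vertex 3.118 1.704 1.017
vertex 3.469 1.941 1.214
vertex 2.947 1.995 1.526
endloop
endfacet

endsolid


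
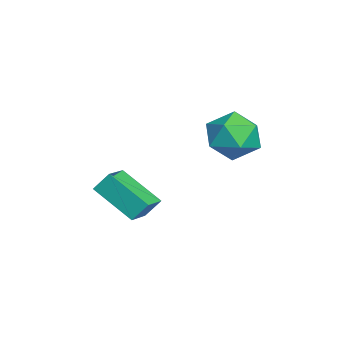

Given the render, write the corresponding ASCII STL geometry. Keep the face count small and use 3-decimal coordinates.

solid 
facet normal -0.464 -0.706 0.535
outer loop
vertex -2.527 -3.622 2.022
vertex -3.492 -3.231 1.701
vertex -2.513 -4.153 1.334
endloop
endfacet
facet normal 0.886 -0.359 0.295
outer loop
vertex -1.668 -2.869 0.359
vertex -2.527 -3.622 2.022
vertex -2.513 -4.153 1.334
endloop
endfacet
facet normal -0.464 -0.706 0.535
outer loop
vertex -2.513 -4.153 1.334
vertex -3.492 -3.231 1.701
vertex -3.478 -3.763 1.012
endloop
endfacet
facet normal 0.017 -0.612 -0.791
outer loop
vertex -3.478 -3.763 1.012
vertex -1.668 -2.869 0.359
vertex -2.513 -4.153 1.334
endloop
endfacet
facet normal -0.016 0.611 0.791
outer loop
vertex -2.527 -3.622 2.022
vertex -2.647 -1.947 0.726
vertex -3.492 -3.231 1.701
endloop
endfacet
facet normal 0.886 -0.359 0.295
outer loop
vertex -1.682 -2.337 1.048
vertex -2.527 -3.622 2.022
vertex -1.668 -2.869 0.359
endloop
endfacet
facet normal -0.017 0.611 0.791
outer loop
vertex -1.682 -2.337 1.048
vertex -2.647 -1.947 0.726
vertex -2.527 -3.622 2.022
endloop
endfacet
facet normal -0.886 0.359 -0.295
outer loop
vertex -3.492 -3.231 1.701
vertex -2.647 -1.947 0.726
vertex -3.478 -3.763 1.012
endloop
endfacet
facet normal 0.016 -0.611 -0.792
outer loop
vertex -2.633 -2.478 0.038
vertex -1.668 -2.869 0.359
vertex -3.478 -3.763 1.012
endloop
endfacet
facet normal -0.886 0.359 -0.295
outer loop
vertex -3.478 -3.763 1.012
vertex -2.647 -1.947 0.726
vertex -2.633 -2.478 0.038
endloop
endfacet
facet normal 0.464 0.706 -0.535
outer loop
vertex -2.633 -2.478 0.038
vertex -1.682 -2.337 1.048
vertex -1.668 -2.869 0.359
endloop
endfacet
facet normal 0.464 0.706 -0.535
outer loop
vertex -2.647 -1.947 0.726
vertex -1.682 -2.337 1.048
vertex -2.633 -2.478 0.038
endloop
endfacet
facet normal -0.839 0.250 0.484
outer loop
vertex -3.147 0.154 4.027
vertex -2.588 0.394 4.872
vertex -2.785 1.122 4.154
endloop
endfacet
facet normal -0.905 0.367 -0.217
outer loop
vertex -3.147 0.154 4.027
vertex -2.785 1.122 4.154
vertex -2.744 0.67 3.217
endloop
endfacet
facet normal -0.793 -0.252 -0.555
outer loop
vertex -3.147 0.154 4.027
vertex -2.744 0.67 3.217
vertex -2.521 -0.338 3.356
endloop
endfacet
facet normal -0.658 -0.751 -0.063
outer loop
vertex -3.147 0.154 4.027
vertex -2.521 -0.338 3.356
vertex -2.425 -0.508 4.378
endloop
endfacet
facet normal -0.686 -0.441 0.579
outer loop
vertex -3.147 0.154 4.027
vertex -2.425 -0.508 4.378
vertex -2.588 0.394 4.872
endloop
endfacet
facet normal -0.391 0.822 -0.414
outer loop
vertex -2.744 0.67 3.217
vertex -2.785 1.122 4.154
vertex -1.935 1.228 3.562
endloop
endfacet
facet normal -0.284 0.633 0.720
outer loop
vertex -2.785 1.122 4.154
vertex -2.588 0.394 4.872
vertex -1.839 1.058 4.584
endloop
endfacet
facet normal -0.038 -0.485 0.874
outer loop
vertex -2.588 0.394 4.872
vertex -2.425 -0.508 4.378
vertex -1.616 0.05 4.723
endloop
endfacet
facet normal 0.008 -0.986 -0.165
outer loop
vertex -2.425 -0.508 4.378
vertex -2.521 -0.338 3.356
vertex -1.575 -0.402 3.786
endloop
endfacet
facet normal -0.211 -0.179 -0.961
outer loop
vertex -2.521 -0.338 3.356
vertex -2.744 0.67 3.217
vertex -1.772 0.326 3.068
endloop
endfacet
facet normal 0.658 0.751 0.063
outer loop
vertex -1.213 0.566 3.913
vertex -1.935 1.228 3.562
vertex -1.839 1.058 4.584
endloop
endfacet
facet normal 0.793 0.252 0.555
outer loop
vertex -1.213 0.566 3.913
vertex -1.839 1.058 4.584
vertex -1.616 0.05 4.723
endloop
endfacet
facet normal 0.905 -0.367 0.217
outer loop
vertex -1.213 0.566 3.913
vertex -1.616 0.05 4.723
vertex -1.575 -0.402 3.786
endloop
endfacet
facet normal 0.839 -0.250 -0.484
outer loop
vertex -1.213 0.566 3.913
vertex -1.575 -0.402 3.786
vertex -1.772 0.326 3.068
endloop
endfacet
facet normal 0.686 0.441 -0.579
outer loop
vertex -1.213 0.566 3.913
vertex -1.772 0.326 3.068
vertex -1.935 1.228 3.562
endloop
endfacet
facet normal -0.008 0.986 0.165
outer loop
vertex -1.839 1.058 4.584
vertex -1.935 1.228 3.562
vertex -2.785 1.122 4.154
endloop
endfacet
facet normal 0.211 0.179 0.961
outer loop
vertex -1.616 0.05 4.723
vertex -1.839 1.058 4.584
vertex -2.588 0.394 4.872
endloop
endfacet
facet normal 0.391 -0.822 0.414
outer loop
vertex -1.575 -0.402 3.786
vertex -1.616 0.05 4.723
vertex -2.425 -0.508 4.378
endloop
endfacet
facet normal 0.284 -0.633 -0.720
outer loop
vertex -1.772 0.326 3.068
vertex -1.575 -0.402 3.786
vertex -2.521 -0.338 3.356
endloop
endfacet
facet normal 0.038 0.485 -0.874
outer loop
vertex -1.935 1.228 3.562
vertex -1.772 0.326 3.068
vertex -2.744 0.67 3.217
endloop
endfacet

endsolid


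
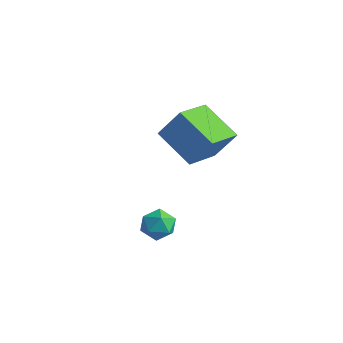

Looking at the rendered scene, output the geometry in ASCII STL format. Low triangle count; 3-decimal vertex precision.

solid 
facet normal -0.909 -0.404 0.100
outer loop
vertex -2.624 -0.916 2.317
vertex -2.393 -1.497 2.067
vertex -2.371 -1.383 2.73
endloop
endfacet
facet normal -0.796 0.097 0.598
outer loop
vertex -2.624 -0.916 2.317
vertex -2.371 -1.383 2.73
vertex -2.221 -0.734 2.824
endloop
endfacet
facet normal -0.653 0.710 0.264
outer loop
vertex -2.624 -0.916 2.317
vertex -2.221 -0.734 2.824
vertex -2.152 -0.446 2.22
endloop
endfacet
facet normal -0.677 0.589 -0.441
outer loop
vertex -2.624 -0.916 2.317
vertex -2.152 -0.446 2.22
vertex -2.258 -0.918 1.752
endloop
endfacet
facet normal -0.835 -0.099 -0.541
outer loop
vertex -2.624 -0.916 2.317
vertex -2.258 -0.918 1.752
vertex -2.393 -1.497 2.067
endloop
endfacet
facet normal -0.218 -0.090 0.972
outer loop
vertex -2.221 -0.734 2.824
vertex -2.371 -1.383 2.73
vertex -1.742 -1.202 2.888
endloop
endfacet
facet normal -0.401 -0.900 0.168
outer loop
vertex -2.371 -1.383 2.73
vertex -2.393 -1.497 2.067
vertex -1.848 -1.674 2.42
endloop
endfacet
facet normal -0.282 -0.407 -0.869
outer loop
vertex -2.393 -1.497 2.067
vertex -2.258 -0.918 1.752
vertex -1.779 -1.386 1.816
endloop
endfacet
facet normal -0.026 0.707 -0.707
outer loop
vertex -2.258 -0.918 1.752
vertex -2.152 -0.446 2.22
vertex -1.629 -0.737 1.91
endloop
endfacet
facet normal 0.013 0.902 0.432
outer loop
vertex -2.152 -0.446 2.22
vertex -2.221 -0.734 2.824
vertex -1.607 -0.623 2.573
endloop
endfacet
facet normal 0.677 -0.589 0.441
outer loop
vertex -1.376 -1.204 2.323
vertex -1.742 -1.202 2.888
vertex -1.848 -1.674 2.42
endloop
endfacet
facet normal 0.653 -0.710 -0.264
outer loop
vertex -1.376 -1.204 2.323
vertex -1.848 -1.674 2.42
vertex -1.779 -1.386 1.816
endloop
endfacet
facet normal 0.796 -0.097 -0.598
outer loop
vertex -1.376 -1.204 2.323
vertex -1.779 -1.386 1.816
vertex -1.629 -0.737 1.91
endloop
endfacet
facet normal 0.909 0.404 -0.100
outer loop
vertex -1.376 -1.204 2.323
vertex -1.629 -0.737 1.91
vertex -1.607 -0.623 2.573
endloop
endfacet
facet normal 0.835 0.099 0.541
outer loop
vertex -1.376 -1.204 2.323
vertex -1.607 -0.623 2.573
vertex -1.742 -1.202 2.888
endloop
endfacet
facet normal 0.026 -0.707 0.707
outer loop
vertex -1.848 -1.674 2.42
vertex -1.742 -1.202 2.888
vertex -2.371 -1.383 2.73
endloop
endfacet
facet normal -0.013 -0.902 -0.432
outer loop
vertex -1.779 -1.386 1.816
vertex -1.848 -1.674 2.42
vertex -2.393 -1.497 2.067
endloop
endfacet
facet normal 0.218 0.090 -0.972
outer loop
vertex -1.629 -0.737 1.91
vertex -1.779 -1.386 1.816
vertex -2.258 -0.918 1.752
endloop
endfacet
facet normal 0.401 0.900 -0.168
outer loop
vertex -1.607 -0.623 2.573
vertex -1.629 -0.737 1.91
vertex -2.152 -0.446 2.22
endloop
endfacet
facet normal 0.282 0.407 0.869
outer loop
vertex -1.742 -1.202 2.888
vertex -1.607 -0.623 2.573
vertex -2.221 -0.734 2.824
endloop
endfacet
facet normal -0.470 -0.298 -0.831
outer loop
vertex -3.331 1.998 3.005
vertex -4.873 2.067 3.852
vertex -3.51 3.534 2.556
endloop
endfacet
facet normal 0.876 -0.039 -0.481
outer loop
vertex -2.847 3.953 3.728
vertex -3.331 1.998 3.005
vertex -3.51 3.534 2.556
endloop
endfacet
facet normal -0.470 -0.298 -0.831
outer loop
vertex -3.51 3.534 2.556
vertex -4.873 2.067 3.852
vertex -5.051 3.602 3.403
endloop
endfacet
facet normal -0.111 0.954 -0.278
outer loop
vertex -5.051 3.602 3.403
vertex -2.847 3.953 3.728
vertex -3.51 3.534 2.556
endloop
endfacet
facet normal 0.110 -0.954 0.279
outer loop
vertex -3.331 1.998 3.005
vertex -4.21 2.486 5.024
vertex -4.873 2.067 3.852
endloop
endfacet
facet normal 0.876 -0.039 -0.481
outer loop
vertex -2.669 2.418 4.177
vertex -3.331 1.998 3.005
vertex -2.847 3.953 3.728
endloop
endfacet
facet normal 0.111 -0.954 0.279
outer loop
vertex -2.669 2.418 4.177
vertex -4.21 2.486 5.024
vertex -3.331 1.998 3.005
endloop
endfacet
facet normal -0.876 0.039 0.481
outer loop
vertex -4.873 2.067 3.852
vertex -4.21 2.486 5.024
vertex -5.051 3.602 3.403
endloop
endfacet
facet normal -0.111 0.954 -0.279
outer loop
vertex -4.389 4.022 4.575
vertex -2.847 3.953 3.728
vertex -5.051 3.602 3.403
endloop
endfacet
facet normal -0.876 0.039 0.481
outer loop
vertex -5.051 3.602 3.403
vertex -4.21 2.486 5.024
vertex -4.389 4.022 4.575
endloop
endfacet
facet normal 0.470 0.298 0.831
outer loop
vertex -4.389 4.022 4.575
vertex -2.669 2.418 4.177
vertex -2.847 3.953 3.728
endloop
endfacet
facet normal 0.470 0.298 0.831
outer loop
vertex -4.21 2.486 5.024
vertex -2.669 2.418 4.177
vertex -4.389 4.022 4.575
endloop
endfacet

endsolid


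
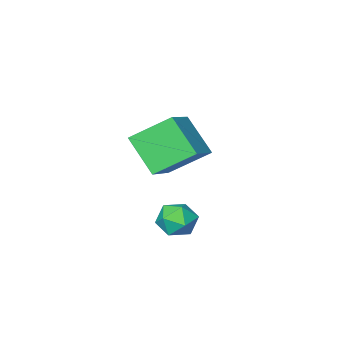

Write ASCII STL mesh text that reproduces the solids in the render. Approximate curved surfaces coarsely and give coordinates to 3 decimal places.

solid 
facet normal -0.687 0.457 0.566
outer loop
vertex -4.415 -2.212 1.718
vertex -3.051 -1.172 2.535
vertex -4.645 -0.788 0.289
endloop
endfacet
facet normal -0.717 -0.548 -0.430
outer loop
vertex -3.229 -1.728 -0.875
vertex -4.415 -2.212 1.718
vertex -4.645 -0.788 0.289
endloop
endfacet
facet normal -0.687 0.456 0.566
outer loop
vertex -4.645 -0.788 0.289
vertex -3.051 -1.172 2.535
vertex -3.281 0.252 1.107
endloop
endfacet
facet normal -0.113 0.701 -0.704
outer loop
vertex -3.281 0.252 1.107
vertex -3.229 -1.728 -0.875
vertex -4.645 -0.788 0.289
endloop
endfacet
facet normal 0.113 -0.701 0.704
outer loop
vertex -4.415 -2.212 1.718
vertex -1.635 -2.112 1.371
vertex -3.051 -1.172 2.535
endloop
endfacet
facet normal -0.718 -0.548 -0.430
outer loop
vertex -2.999 -3.152 0.553
vertex -4.415 -2.212 1.718
vertex -3.229 -1.728 -0.875
endloop
endfacet
facet normal 0.113 -0.702 0.704
outer loop
vertex -2.999 -3.152 0.553
vertex -1.635 -2.112 1.371
vertex -4.415 -2.212 1.718
endloop
endfacet
facet normal 0.717 0.548 0.431
outer loop
vertex -3.051 -1.172 2.535
vertex -1.635 -2.112 1.371
vertex -3.281 0.252 1.107
endloop
endfacet
facet normal -0.113 0.701 -0.704
outer loop
vertex -1.865 -0.688 -0.058
vertex -3.229 -1.728 -0.875
vertex -3.281 0.252 1.107
endloop
endfacet
facet normal 0.718 0.548 0.430
outer loop
vertex -3.281 0.252 1.107
vertex -1.635 -2.112 1.371
vertex -1.865 -0.688 -0.058
endloop
endfacet
facet normal 0.687 -0.456 -0.566
outer loop
vertex -1.865 -0.688 -0.058
vertex -2.999 -3.152 0.553
vertex -3.229 -1.728 -0.875
endloop
endfacet
facet normal 0.687 -0.456 -0.565
outer loop
vertex -1.635 -2.112 1.371
vertex -2.999 -3.152 0.553
vertex -1.865 -0.688 -0.058
endloop
endfacet
facet normal -0.990 -0.030 0.135
outer loop
vertex -1.743 2.241 -1.085
vertex -1.622 2.064 -0.239
vertex -1.684 2.893 -0.507
endloop
endfacet
facet normal -0.820 0.420 -0.390
outer loop
vertex -1.743 2.241 -1.085
vertex -1.684 2.893 -0.507
vertex -1.284 2.957 -1.279
endloop
endfacet
facet normal -0.460 0.055 -0.886
outer loop
vertex -1.743 2.241 -1.085
vertex -1.284 2.957 -1.279
vertex -0.974 2.169 -1.489
endloop
endfacet
facet normal -0.409 -0.623 -0.667
outer loop
vertex -1.743 2.241 -1.085
vertex -0.974 2.169 -1.489
vertex -1.182 1.617 -0.846
endloop
endfacet
facet normal -0.736 -0.676 -0.036
outer loop
vertex -1.743 2.241 -1.085
vertex -1.182 1.617 -0.846
vertex -1.622 2.064 -0.239
endloop
endfacet
facet normal -0.382 0.916 -0.122
outer loop
vertex -1.284 2.957 -1.279
vertex -1.684 2.893 -0.507
vertex -0.878 3.223 -0.554
endloop
endfacet
facet normal -0.658 0.187 0.730
outer loop
vertex -1.684 2.893 -0.507
vertex -1.622 2.064 -0.239
vertex -1.086 2.671 0.089
endloop
endfacet
facet normal -0.246 -0.857 0.452
outer loop
vertex -1.622 2.064 -0.239
vertex -1.182 1.617 -0.846
vertex -0.776 1.883 -0.121
endloop
endfacet
facet normal 0.282 -0.771 -0.571
outer loop
vertex -1.182 1.617 -0.846
vertex -0.974 2.169 -1.489
vertex -0.376 1.947 -0.893
endloop
endfacet
facet normal 0.198 0.325 -0.925
outer loop
vertex -0.974 2.169 -1.489
vertex -1.284 2.957 -1.279
vertex -0.438 2.776 -1.161
endloop
endfacet
facet normal 0.409 0.623 0.667
outer loop
vertex -0.317 2.599 -0.315
vertex -0.878 3.223 -0.554
vertex -1.086 2.671 0.089
endloop
endfacet
facet normal 0.460 -0.055 0.886
outer loop
vertex -0.317 2.599 -0.315
vertex -1.086 2.671 0.089
vertex -0.776 1.883 -0.121
endloop
endfacet
facet normal 0.820 -0.420 0.390
outer loop
vertex -0.317 2.599 -0.315
vertex -0.776 1.883 -0.121
vertex -0.376 1.947 -0.893
endloop
endfacet
facet normal 0.990 0.030 -0.135
outer loop
vertex -0.317 2.599 -0.315
vertex -0.376 1.947 -0.893
vertex -0.438 2.776 -1.161
endloop
endfacet
facet normal 0.736 0.676 0.036
outer loop
vertex -0.317 2.599 -0.315
vertex -0.438 2.776 -1.161
vertex -0.878 3.223 -0.554
endloop
endfacet
facet normal -0.282 0.771 0.571
outer loop
vertex -1.086 2.671 0.089
vertex -0.878 3.223 -0.554
vertex -1.684 2.893 -0.507
endloop
endfacet
facet normal -0.198 -0.325 0.925
outer loop
vertex -0.776 1.883 -0.121
vertex -1.086 2.671 0.089
vertex -1.622 2.064 -0.239
endloop
endfacet
facet normal 0.382 -0.916 0.122
outer loop
vertex -0.376 1.947 -0.893
vertex -0.776 1.883 -0.121
vertex -1.182 1.617 -0.846
endloop
endfacet
facet normal 0.658 -0.187 -0.730
outer loop
vertex -0.438 2.776 -1.161
vertex -0.376 1.947 -0.893
vertex -0.974 2.169 -1.489
endloop
endfacet
facet normal 0.246 0.857 -0.452
outer loop
vertex -0.878 3.223 -0.554
vertex -0.438 2.776 -1.161
vertex -1.284 2.957 -1.279
endloop
endfacet

endsolid


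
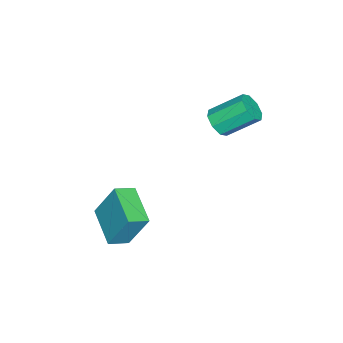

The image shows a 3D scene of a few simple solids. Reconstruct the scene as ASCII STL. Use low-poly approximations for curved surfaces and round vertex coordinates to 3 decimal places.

solid 
facet normal -0.723 -0.618 0.307
outer loop
vertex 2.152 -0.959 -1.028
vertex 1.455 -0.313 -1.368
vertex 2.176 -1.894 -2.852
endloop
endfacet
facet normal 0.691 -0.639 0.337
outer loop
vertex 3.585 -0.687 -3.452
vertex 2.152 -0.959 -1.028
vertex 2.176 -1.894 -2.852
endloop
endfacet
facet normal -0.723 -0.619 0.308
outer loop
vertex 2.176 -1.894 -2.852
vertex 1.455 -0.313 -1.368
vertex 1.478 -1.248 -3.192
endloop
endfacet
facet normal 0.012 -0.456 -0.890
outer loop
vertex 1.478 -1.248 -3.192
vertex 3.585 -0.687 -3.452
vertex 2.176 -1.894 -2.852
endloop
endfacet
facet normal -0.012 0.456 0.890
outer loop
vertex 2.152 -0.959 -1.028
vertex 2.864 0.894 -1.968
vertex 1.455 -0.313 -1.368
endloop
endfacet
facet normal 0.691 -0.640 0.337
outer loop
vertex 3.562 0.248 -1.628
vertex 2.152 -0.959 -1.028
vertex 3.585 -0.687 -3.452
endloop
endfacet
facet normal -0.012 0.456 0.890
outer loop
vertex 3.562 0.248 -1.628
vertex 2.864 0.894 -1.968
vertex 2.152 -0.959 -1.028
endloop
endfacet
facet normal -0.691 0.640 -0.337
outer loop
vertex 1.455 -0.313 -1.368
vertex 2.864 0.894 -1.968
vertex 1.478 -1.248 -3.192
endloop
endfacet
facet normal 0.012 -0.456 -0.890
outer loop
vertex 2.888 -0.041 -3.792
vertex 3.585 -0.687 -3.452
vertex 1.478 -1.248 -3.192
endloop
endfacet
facet normal -0.691 0.640 -0.337
outer loop
vertex 1.478 -1.248 -3.192
vertex 2.864 0.894 -1.968
vertex 2.888 -0.041 -3.792
endloop
endfacet
facet normal 0.723 0.618 -0.308
outer loop
vertex 2.888 -0.041 -3.792
vertex 3.562 0.248 -1.628
vertex 3.585 -0.687 -3.452
endloop
endfacet
facet normal 0.723 0.619 -0.308
outer loop
vertex 2.864 0.894 -1.968
vertex 3.562 0.248 -1.628
vertex 2.888 -0.041 -3.792
endloop
endfacet
facet normal 0.270 -0.756 -0.597
outer loop
vertex -1.999 1.641 1.264
vertex -2.334 1.993 0.667
vertex -1.629 1.999 0.978
endloop
endfacet
facet normal 0.730 -0.244 0.639
outer loop
vertex -1.999 1.641 1.264
vertex -1.629 1.999 0.978
vertex -2.491 3.016 2.35
endloop
endfacet
facet normal 0.730 -0.243 0.639
outer loop
vertex -2.491 3.016 2.35
vertex -1.629 1.999 0.978
vertex -2.122 3.374 2.064
endloop
endfacet
facet normal -0.271 0.756 0.596
outer loop
vertex -2.491 3.016 2.35
vertex -2.122 3.374 2.064
vertex -2.826 3.367 1.753
endloop
endfacet
facet normal 0.270 -0.755 -0.597
outer loop
vertex -1.629 1.999 0.978
vertex -2.334 1.993 0.667
vertex -1.673 2.354 0.509
endloop
endfacet
facet normal 0.960 0.260 0.107
outer loop
vertex -1.629 1.999 0.978
vertex -1.673 2.354 0.509
vertex -2.122 3.374 2.064
endloop
endfacet
facet normal 0.960 0.258 0.108
outer loop
vertex -2.122 3.374 2.064
vertex -1.673 2.354 0.509
vertex -2.165 3.729 1.595
endloop
endfacet
facet normal -0.271 0.755 0.597
outer loop
vertex -2.122 3.374 2.064
vertex -2.165 3.729 1.595
vertex -2.826 3.367 1.753
endloop
endfacet
facet normal 0.270 -0.756 -0.596
outer loop
vertex -1.673 2.354 0.509
vertex -2.334 1.993 0.667
vertex -2.103 2.497 0.133
endloop
endfacet
facet normal 0.627 0.608 -0.486
outer loop
vertex -1.673 2.354 0.509
vertex -2.103 2.497 0.133
vertex -2.165 3.729 1.595
endloop
endfacet
facet normal 0.627 0.608 -0.486
outer loop
vertex -2.165 3.729 1.595
vertex -2.103 2.497 0.133
vertex -2.595 3.872 1.219
endloop
endfacet
facet normal -0.271 0.755 0.597
outer loop
vertex -2.165 3.729 1.595
vertex -2.595 3.872 1.219
vertex -2.826 3.367 1.753
endloop
endfacet
facet normal 0.271 -0.756 -0.596
outer loop
vertex -2.103 2.497 0.133
vertex -2.334 1.993 0.667
vertex -2.669 2.344 0.07
endloop
endfacet
facet normal -0.074 0.602 -0.795
outer loop
vertex -2.103 2.497 0.133
vertex -2.669 2.344 0.07
vertex -2.595 3.872 1.219
endloop
endfacet
facet normal -0.074 0.602 -0.795
outer loop
vertex -2.595 3.872 1.219
vertex -2.669 2.344 0.07
vertex -3.161 3.719 1.156
endloop
endfacet
facet normal -0.271 0.755 0.597
outer loop
vertex -2.595 3.872 1.219
vertex -3.161 3.719 1.156
vertex -2.826 3.367 1.753
endloop
endfacet
facet normal 0.271 -0.756 -0.596
outer loop
vertex -2.669 2.344 0.07
vertex -2.334 1.993 0.667
vertex -3.038 1.986 0.356
endloop
endfacet
facet normal -0.730 0.243 -0.638
outer loop
vertex -2.669 2.344 0.07
vertex -3.038 1.986 0.356
vertex -3.161 3.719 1.156
endloop
endfacet
facet normal -0.730 0.243 -0.639
outer loop
vertex -3.161 3.719 1.156
vertex -3.038 1.986 0.356
vertex -3.531 3.361 1.442
endloop
endfacet
facet normal -0.270 0.756 0.597
outer loop
vertex -3.161 3.719 1.156
vertex -3.531 3.361 1.442
vertex -2.826 3.367 1.753
endloop
endfacet
facet normal 0.271 -0.755 -0.597
outer loop
vertex -3.038 1.986 0.356
vertex -2.334 1.993 0.667
vertex -2.995 1.631 0.825
endloop
endfacet
facet normal -0.960 -0.259 -0.108
outer loop
vertex -3.038 1.986 0.356
vertex -2.995 1.631 0.825
vertex -3.531 3.361 1.442
endloop
endfacet
facet normal -0.960 -0.259 -0.106
outer loop
vertex -3.531 3.361 1.442
vertex -2.995 1.631 0.825
vertex -3.487 3.006 1.911
endloop
endfacet
facet normal -0.270 0.755 0.597
outer loop
vertex -3.531 3.361 1.442
vertex -3.487 3.006 1.911
vertex -2.826 3.367 1.753
endloop
endfacet
facet normal 0.271 -0.755 -0.597
outer loop
vertex -2.995 1.631 0.825
vertex -2.334 1.993 0.667
vertex -2.565 1.488 1.201
endloop
endfacet
facet normal -0.627 -0.608 0.486
outer loop
vertex -2.995 1.631 0.825
vertex -2.565 1.488 1.201
vertex -3.487 3.006 1.911
endloop
endfacet
facet normal -0.627 -0.608 0.486
outer loop
vertex -3.487 3.006 1.911
vertex -2.565 1.488 1.201
vertex -3.057 2.863 2.287
endloop
endfacet
facet normal -0.270 0.756 0.596
outer loop
vertex -3.487 3.006 1.911
vertex -3.057 2.863 2.287
vertex -2.826 3.367 1.753
endloop
endfacet
facet normal 0.271 -0.755 -0.597
outer loop
vertex -2.565 1.488 1.201
vertex -2.334 1.993 0.667
vertex -1.999 1.641 1.264
endloop
endfacet
facet normal 0.074 -0.602 0.795
outer loop
vertex -2.565 1.488 1.201
vertex -1.999 1.641 1.264
vertex -3.057 2.863 2.287
endloop
endfacet
facet normal 0.074 -0.602 0.795
outer loop
vertex -3.057 2.863 2.287
vertex -1.999 1.641 1.264
vertex -2.491 3.016 2.35
endloop
endfacet
facet normal -0.271 0.756 0.596
outer loop
vertex -3.057 2.863 2.287
vertex -2.491 3.016 2.35
vertex -2.826 3.367 1.753
endloop
endfacet

endsolid


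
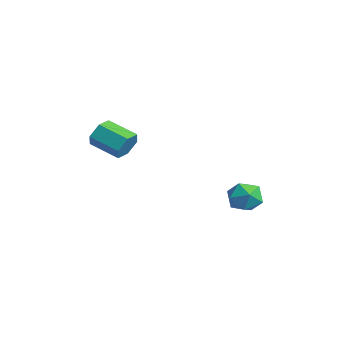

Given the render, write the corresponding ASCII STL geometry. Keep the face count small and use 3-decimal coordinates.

solid 
facet normal -0.346 0.827 0.444
outer loop
vertex -0.502 3.776 -3.941
vertex -0.921 3.285 -3.353
vertex -0.102 3.546 -3.2
endloop
endfacet
facet normal 0.288 0.948 0.139
outer loop
vertex -0.502 3.776 -3.941
vertex -0.102 3.546 -3.2
vertex 0.334 3.524 -3.956
endloop
endfacet
facet normal 0.231 0.798 -0.557
outer loop
vertex -0.502 3.776 -3.941
vertex 0.334 3.524 -3.956
vertex -0.216 3.25 -4.576
endloop
endfacet
facet normal -0.440 0.584 -0.682
outer loop
vertex -0.502 3.776 -3.941
vertex -0.216 3.25 -4.576
vertex -0.991 3.102 -4.203
endloop
endfacet
facet normal -0.796 0.602 -0.064
outer loop
vertex -0.502 3.776 -3.941
vertex -0.991 3.102 -4.203
vertex -0.921 3.285 -3.353
endloop
endfacet
facet normal 0.759 0.494 0.424
outer loop
vertex 0.334 3.524 -3.956
vertex -0.102 3.546 -3.2
vertex 0.431 2.878 -3.377
endloop
endfacet
facet normal -0.266 0.299 0.916
outer loop
vertex -0.102 3.546 -3.2
vertex -0.921 3.285 -3.353
vertex -0.344 2.73 -3.004
endloop
endfacet
facet normal -0.993 -0.064 0.095
outer loop
vertex -0.921 3.285 -3.353
vertex -0.991 3.102 -4.203
vertex -0.894 2.456 -3.624
endloop
endfacet
facet normal -0.417 -0.093 -0.904
outer loop
vertex -0.991 3.102 -4.203
vertex -0.216 3.25 -4.576
vertex -0.458 2.434 -4.38
endloop
endfacet
facet normal 0.666 0.251 -0.702
outer loop
vertex -0.216 3.25 -4.576
vertex 0.334 3.524 -3.956
vertex 0.361 2.695 -4.227
endloop
endfacet
facet normal 0.440 -0.584 0.682
outer loop
vertex -0.058 2.204 -3.639
vertex 0.431 2.878 -3.377
vertex -0.344 2.73 -3.004
endloop
endfacet
facet normal -0.231 -0.798 0.557
outer loop
vertex -0.058 2.204 -3.639
vertex -0.344 2.73 -3.004
vertex -0.894 2.456 -3.624
endloop
endfacet
facet normal -0.288 -0.948 -0.139
outer loop
vertex -0.058 2.204 -3.639
vertex -0.894 2.456 -3.624
vertex -0.458 2.434 -4.38
endloop
endfacet
facet normal 0.346 -0.827 -0.444
outer loop
vertex -0.058 2.204 -3.639
vertex -0.458 2.434 -4.38
vertex 0.361 2.695 -4.227
endloop
endfacet
facet normal 0.796 -0.602 0.064
outer loop
vertex -0.058 2.204 -3.639
vertex 0.361 2.695 -4.227
vertex 0.431 2.878 -3.377
endloop
endfacet
facet normal 0.417 0.093 0.904
outer loop
vertex -0.344 2.73 -3.004
vertex 0.431 2.878 -3.377
vertex -0.102 3.546 -3.2
endloop
endfacet
facet normal -0.666 -0.251 0.702
outer loop
vertex -0.894 2.456 -3.624
vertex -0.344 2.73 -3.004
vertex -0.921 3.285 -3.353
endloop
endfacet
facet normal -0.759 -0.494 -0.424
outer loop
vertex -0.458 2.434 -4.38
vertex -0.894 2.456 -3.624
vertex -0.991 3.102 -4.203
endloop
endfacet
facet normal 0.266 -0.299 -0.916
outer loop
vertex 0.361 2.695 -4.227
vertex -0.458 2.434 -4.38
vertex -0.216 3.25 -4.576
endloop
endfacet
facet normal 0.993 0.064 -0.095
outer loop
vertex 0.431 2.878 -3.377
vertex 0.361 2.695 -4.227
vertex 0.334 3.524 -3.956
endloop
endfacet
facet normal 0.732 0.572 -0.370
outer loop
vertex -1.091 -1.867 -0.06
vertex -1.506 -1.712 -0.641
vertex -1.537 -1.288 -0.047
endloop
endfacet
facet normal 0.304 0.213 0.929
outer loop
vertex -1.091 -1.867 -0.06
vertex -1.537 -1.288 -0.047
vertex -2.159 -2.702 0.481
endloop
endfacet
facet normal 0.304 0.213 0.929
outer loop
vertex -2.159 -2.702 0.481
vertex -1.537 -1.288 -0.047
vertex -2.604 -2.124 0.494
endloop
endfacet
facet normal -0.732 -0.572 0.372
outer loop
vertex -2.159 -2.702 0.481
vertex -2.604 -2.124 0.494
vertex -2.574 -2.548 -0.099
endloop
endfacet
facet normal 0.731 0.573 -0.371
outer loop
vertex -1.537 -1.288 -0.047
vertex -1.506 -1.712 -0.641
vertex -1.952 -1.134 -0.627
endloop
endfacet
facet normal -0.377 0.792 0.480
outer loop
vertex -1.537 -1.288 -0.047
vertex -1.952 -1.134 -0.627
vertex -2.604 -2.124 0.494
endloop
endfacet
facet normal -0.377 0.792 0.480
outer loop
vertex -2.604 -2.124 0.494
vertex -1.952 -1.134 -0.627
vertex -3.02 -1.97 -0.086
endloop
endfacet
facet normal -0.731 -0.572 0.372
outer loop
vertex -2.604 -2.124 0.494
vertex -3.02 -1.97 -0.086
vertex -2.574 -2.548 -0.099
endloop
endfacet
facet normal 0.731 0.573 -0.371
outer loop
vertex -1.952 -1.134 -0.627
vertex -1.506 -1.712 -0.641
vertex -1.921 -1.558 -1.221
endloop
endfacet
facet normal -0.681 0.579 -0.449
outer loop
vertex -1.952 -1.134 -0.627
vertex -1.921 -1.558 -1.221
vertex -3.02 -1.97 -0.086
endloop
endfacet
facet normal -0.680 0.580 -0.448
outer loop
vertex -3.02 -1.97 -0.086
vertex -1.921 -1.558 -1.221
vertex -2.989 -2.393 -0.68
endloop
endfacet
facet normal -0.732 -0.573 0.370
outer loop
vertex -3.02 -1.97 -0.086
vertex -2.989 -2.393 -0.68
vertex -2.574 -2.548 -0.099
endloop
endfacet
facet normal 0.732 0.572 -0.372
outer loop
vertex -1.921 -1.558 -1.221
vertex -1.506 -1.712 -0.641
vertex -1.476 -2.136 -1.234
endloop
endfacet
facet normal -0.304 -0.213 -0.929
outer loop
vertex -1.921 -1.558 -1.221
vertex -1.476 -2.136 -1.234
vertex -2.989 -2.393 -0.68
endloop
endfacet
facet normal -0.304 -0.213 -0.929
outer loop
vertex -2.989 -2.393 -0.68
vertex -1.476 -2.136 -1.234
vertex -2.543 -2.972 -0.693
endloop
endfacet
facet normal -0.732 -0.572 0.370
outer loop
vertex -2.989 -2.393 -0.68
vertex -2.543 -2.972 -0.693
vertex -2.574 -2.548 -0.099
endloop
endfacet
facet normal 0.731 0.572 -0.372
outer loop
vertex -1.476 -2.136 -1.234
vertex -1.506 -1.712 -0.641
vertex -1.06 -2.29 -0.654
endloop
endfacet
facet normal 0.377 -0.792 -0.481
outer loop
vertex -1.476 -2.136 -1.234
vertex -1.06 -2.29 -0.654
vertex -2.543 -2.972 -0.693
endloop
endfacet
facet normal 0.377 -0.792 -0.480
outer loop
vertex -2.543 -2.972 -0.693
vertex -1.06 -2.29 -0.654
vertex -2.128 -3.126 -0.113
endloop
endfacet
facet normal -0.731 -0.573 0.371
outer loop
vertex -2.543 -2.972 -0.693
vertex -2.128 -3.126 -0.113
vertex -2.574 -2.548 -0.099
endloop
endfacet
facet normal 0.732 0.573 -0.370
outer loop
vertex -1.06 -2.29 -0.654
vertex -1.506 -1.712 -0.641
vertex -1.091 -1.867 -0.06
endloop
endfacet
facet normal 0.681 -0.580 0.448
outer loop
vertex -1.06 -2.29 -0.654
vertex -1.091 -1.867 -0.06
vertex -2.128 -3.126 -0.113
endloop
endfacet
facet normal 0.680 -0.579 0.449
outer loop
vertex -2.128 -3.126 -0.113
vertex -1.091 -1.867 -0.06
vertex -2.159 -2.702 0.481
endloop
endfacet
facet normal -0.731 -0.573 0.371
outer loop
vertex -2.128 -3.126 -0.113
vertex -2.159 -2.702 0.481
vertex -2.574 -2.548 -0.099
endloop
endfacet

endsolid


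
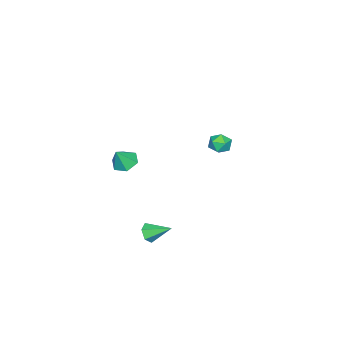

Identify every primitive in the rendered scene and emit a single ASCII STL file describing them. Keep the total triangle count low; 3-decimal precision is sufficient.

solid 
facet normal -0.490 0.152 -0.858
outer loop
vertex 4.088 0.398 1.808
vertex 3.564 0.66 2.154
vertex 4.066 1.065 1.939
endloop
endfacet
facet normal 0.999 0.032 0.007
outer loop
vertex 4.088 0.398 1.808
vertex 4.066 1.065 1.939
vertex 4.076 0.5 3.046
endloop
endfacet
facet normal -0.491 0.154 -0.857
outer loop
vertex 4.066 1.065 1.939
vertex 3.564 0.66 2.154
vertex 3.543 1.327 2.286
endloop
endfacet
facet normal 0.598 0.716 0.360
outer loop
vertex 4.066 1.065 1.939
vertex 3.543 1.327 2.286
vertex 4.076 0.5 3.046
endloop
endfacet
facet normal -0.492 0.154 -0.857
outer loop
vertex 3.543 1.327 2.286
vertex 3.564 0.66 2.154
vertex 3.041 0.921 2.501
endloop
endfacet
facet normal -0.161 0.610 0.776
outer loop
vertex 3.543 1.327 2.286
vertex 3.041 0.921 2.501
vertex 4.076 0.5 3.046
endloop
endfacet
facet normal -0.492 0.153 -0.857
outer loop
vertex 3.041 0.921 2.501
vertex 3.564 0.66 2.154
vertex 3.062 0.255 2.37
endloop
endfacet
facet normal -0.515 -0.181 0.838
outer loop
vertex 3.041 0.921 2.501
vertex 3.062 0.255 2.37
vertex 4.076 0.5 3.046
endloop
endfacet
facet normal -0.492 0.152 -0.857
outer loop
vertex 3.062 0.255 2.37
vertex 3.564 0.66 2.154
vertex 3.586 -0.007 2.023
endloop
endfacet
facet normal -0.113 -0.868 0.484
outer loop
vertex 3.062 0.255 2.37
vertex 3.586 -0.007 2.023
vertex 4.076 0.5 3.046
endloop
endfacet
facet normal -0.490 0.152 -0.858
outer loop
vertex 3.586 -0.007 2.023
vertex 3.564 0.66 2.154
vertex 4.088 0.398 1.808
endloop
endfacet
facet normal 0.644 -0.762 0.069
outer loop
vertex 3.586 -0.007 2.023
vertex 4.088 0.398 1.808
vertex 4.076 0.5 3.046
endloop
endfacet
facet normal -0.097 0.634 0.768
outer loop
vertex -3.582 2.312 -0.044
vertex -3.313 1.871 0.354
vertex -2.936 2.304 0.044
endloop
endfacet
facet normal -0.009 0.988 0.154
outer loop
vertex -3.582 2.312 -0.044
vertex -2.936 2.304 0.044
vertex -3.183 2.395 -0.553
endloop
endfacet
facet normal -0.534 0.795 -0.289
outer loop
vertex -3.582 2.312 -0.044
vertex -3.183 2.395 -0.553
vertex -3.713 2.018 -0.611
endloop
endfacet
facet normal -0.945 0.323 0.051
outer loop
vertex -3.582 2.312 -0.044
vertex -3.713 2.018 -0.611
vertex -3.793 1.695 -0.05
endloop
endfacet
facet normal -0.674 0.224 0.704
outer loop
vertex -3.582 2.312 -0.044
vertex -3.793 1.695 -0.05
vertex -3.313 1.871 0.354
endloop
endfacet
facet normal 0.611 0.780 -0.134
outer loop
vertex -3.183 2.395 -0.553
vertex -2.936 2.304 0.044
vertex -2.667 2.005 -0.47
endloop
endfacet
facet normal 0.468 0.207 0.859
outer loop
vertex -2.936 2.304 0.044
vertex -3.313 1.871 0.354
vertex -2.747 1.682 0.091
endloop
endfacet
facet normal -0.468 -0.458 0.756
outer loop
vertex -3.313 1.871 0.354
vertex -3.793 1.695 -0.05
vertex -3.277 1.305 0.033
endloop
endfacet
facet normal -0.906 -0.298 -0.301
outer loop
vertex -3.793 1.695 -0.05
vertex -3.713 2.018 -0.611
vertex -3.524 1.396 -0.564
endloop
endfacet
facet normal -0.239 0.467 -0.851
outer loop
vertex -3.713 2.018 -0.611
vertex -3.183 2.395 -0.553
vertex -3.147 1.829 -0.874
endloop
endfacet
facet normal 0.945 -0.323 -0.051
outer loop
vertex -2.878 1.388 -0.476
vertex -2.667 2.005 -0.47
vertex -2.747 1.682 0.091
endloop
endfacet
facet normal 0.534 -0.795 0.289
outer loop
vertex -2.878 1.388 -0.476
vertex -2.747 1.682 0.091
vertex -3.277 1.305 0.033
endloop
endfacet
facet normal 0.009 -0.988 -0.154
outer loop
vertex -2.878 1.388 -0.476
vertex -3.277 1.305 0.033
vertex -3.524 1.396 -0.564
endloop
endfacet
facet normal 0.097 -0.634 -0.768
outer loop
vertex -2.878 1.388 -0.476
vertex -3.524 1.396 -0.564
vertex -3.147 1.829 -0.874
endloop
endfacet
facet normal 0.674 -0.224 -0.704
outer loop
vertex -2.878 1.388 -0.476
vertex -3.147 1.829 -0.874
vertex -2.667 2.005 -0.47
endloop
endfacet
facet normal 0.906 0.298 0.301
outer loop
vertex -2.747 1.682 0.091
vertex -2.667 2.005 -0.47
vertex -2.936 2.304 0.044
endloop
endfacet
facet normal 0.239 -0.467 0.851
outer loop
vertex -3.277 1.305 0.033
vertex -2.747 1.682 0.091
vertex -3.313 1.871 0.354
endloop
endfacet
facet normal -0.611 -0.780 0.134
outer loop
vertex -3.524 1.396 -0.564
vertex -3.277 1.305 0.033
vertex -3.793 1.695 -0.05
endloop
endfacet
facet normal -0.468 -0.207 -0.859
outer loop
vertex -3.147 1.829 -0.874
vertex -3.524 1.396 -0.564
vertex -3.713 2.018 -0.611
endloop
endfacet
facet normal 0.468 0.458 -0.756
outer loop
vertex -2.667 2.005 -0.47
vertex -3.147 1.829 -0.874
vertex -3.183 2.395 -0.553
endloop
endfacet
facet normal 0.189 -0.866 -0.464
outer loop
vertex 3.504 1.453 -2.331
vertex 3.141 1.596 -2.746
vertex 3.691 1.738 -2.787
endloop
endfacet
facet normal 0.795 0.311 0.520
outer loop
vertex 3.504 1.453 -2.331
vertex 3.691 1.738 -2.787
vertex 2.899 2.704 -2.154
endloop
endfacet
facet normal 0.189 -0.866 -0.463
outer loop
vertex 3.691 1.738 -2.787
vertex 3.141 1.596 -2.746
vertex 3.328 1.881 -3.203
endloop
endfacet
facet normal 0.630 0.715 -0.304
outer loop
vertex 3.691 1.738 -2.787
vertex 3.328 1.881 -3.203
vertex 2.899 2.704 -2.154
endloop
endfacet
facet normal 0.189 -0.866 -0.463
outer loop
vertex 3.328 1.881 -3.203
vertex 3.141 1.596 -2.746
vertex 2.778 1.739 -3.162
endloop
endfacet
facet normal -0.234 0.716 -0.658
outer loop
vertex 3.328 1.881 -3.203
vertex 2.778 1.739 -3.162
vertex 2.899 2.704 -2.154
endloop
endfacet
facet normal 0.189 -0.866 -0.463
outer loop
vertex 2.778 1.739 -3.162
vertex 3.141 1.596 -2.746
vertex 2.591 1.454 -2.705
endloop
endfacet
facet normal -0.932 0.312 -0.187
outer loop
vertex 2.778 1.739 -3.162
vertex 2.591 1.454 -2.705
vertex 2.899 2.704 -2.154
endloop
endfacet
facet normal 0.189 -0.866 -0.464
outer loop
vertex 2.591 1.454 -2.705
vertex 3.141 1.596 -2.746
vertex 2.954 1.311 -2.29
endloop
endfacet
facet normal -0.765 -0.092 0.637
outer loop
vertex 2.591 1.454 -2.705
vertex 2.954 1.311 -2.29
vertex 2.899 2.704 -2.154
endloop
endfacet
facet normal 0.189 -0.866 -0.464
outer loop
vertex 2.954 1.311 -2.29
vertex 3.141 1.596 -2.746
vertex 3.504 1.453 -2.331
endloop
endfacet
facet normal 0.098 -0.093 0.991
outer loop
vertex 2.954 1.311 -2.29
vertex 3.504 1.453 -2.331
vertex 2.899 2.704 -2.154
endloop
endfacet

endsolid
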